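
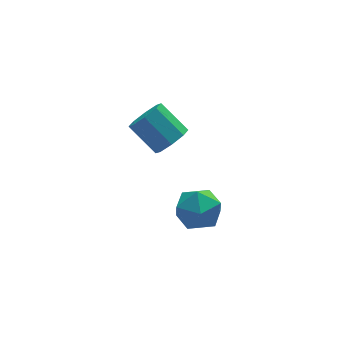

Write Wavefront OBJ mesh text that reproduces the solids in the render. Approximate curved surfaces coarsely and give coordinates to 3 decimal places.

v 2.705 -0.701 -1.666
v 3.331 -0.822 -2.668
v 2.809 -2.598 -1.372
v 3.435 -2.719 -2.374
v 3.917 -2.175 -1.434
v 3.853 -1.002 -1.616
v 2.287 -2.418 -2.424
v 2.223 -1.245 -2.606
v 3.073 -1.883 -3.137
v 4.081 -1.733 -2.525
v 2.059 -1.687 -1.515
v 3.067 -1.537 -0.903
v 2.23 -0.725 2.22
v 2.955 -0.193 2.178
v 2.175 0.957 3.258
v 1.45 0.425 3.3
v 2.492 -0.047 1.688
v 1.712 1.102 2.769
v 1.876 -0.299 1.511
v 1.096 0.851 2.591
v 1.467 -0.799 1.748
v 0.687 0.35 2.829
v 1.505 -1.257 2.262
v 0.725 -0.107 3.342
v 1.968 -1.402 2.751
v 1.188 -0.253 3.832
v 2.584 -1.151 2.929
v 1.804 -0.001 4.009
v 2.993 -0.65 2.691
v 2.213 0.499 3.772
f 1 12 6
f 1 6 2
f 1 2 8
f 1 8 11
f 1 11 12
f 2 6 10
f 6 12 5
f 12 11 3
f 11 8 7
f 8 2 9
f 4 10 5
f 4 5 3
f 4 3 7
f 4 7 9
f 4 9 10
f 5 10 6
f 3 5 12
f 7 3 11
f 9 7 8
f 10 9 2
f 14 13 17
f 14 17 15
f 15 17 18
f 15 18 16
f 17 13 19
f 17 19 18
f 18 19 20
f 18 20 16
f 19 13 21
f 19 21 20
f 20 21 22
f 20 22 16
f 21 13 23
f 21 23 22
f 22 23 24
f 22 24 16
f 23 13 25
f 23 25 24
f 24 25 26
f 24 26 16
f 25 13 27
f 25 27 26
f 26 27 28
f 26 28 16
f 27 13 29
f 27 29 28
f 28 29 30
f 28 30 16
f 29 13 14
f 29 14 30
f 30 14 15
f 30 15 16



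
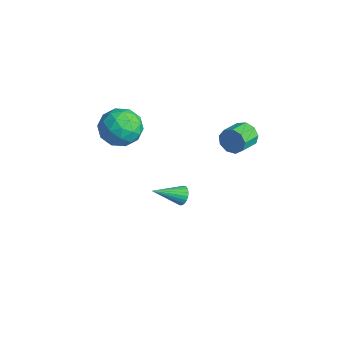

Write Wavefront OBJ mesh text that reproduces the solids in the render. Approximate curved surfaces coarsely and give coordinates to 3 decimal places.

v 0.714 0.346 -2.066
v 1.135 0.413 -1.786
v 0.466 -1.006 -1.374
v 0.986 0.503 -1.664
v 0.79 0.565 -1.612
v 0.581 0.59 -1.638
v 0.395 0.573 -1.739
v 0.264 0.516 -1.896
v 0.211 0.43 -2.082
v 0.245 0.33 -2.266
v 0.36 0.233 -2.415
v 0.536 0.155 -2.504
v 0.743 0.11 -2.517
v 0.944 0.106 -2.453
v 1.106 0.144 -2.321
v 1.201 0.217 -2.146
v 1.211 0.312 -1.956
v -0.296 -1.179 2.805
v 0.637 -1.601 2.921
v -0.997 -2.679 2.999
v -0.064 -3.101 3.115
v -0.442 -2.476 3.842
v -0.008 -1.549 3.723
v -0.352 -2.731 2.197
v 0.082 -1.804 2.078
v 0.603 -2.559 2.546
v 0.547 -2.402 3.562
v -0.907 -1.878 2.358
v -0.963 -1.721 3.374
v 0.232 -1.258 2.846
v -0.592 -3.022 3.074
v -0.814 -2.655 3.501
v -0.266 -2.902 3.57
v -0.147 -1.228 3.317
v 0.401 -1.476 3.386
v -0.233 -1.991 3.927
v -0.761 -2.804 2.534
v -0.213 -3.052 2.603
v -0.094 -1.378 2.35
v 0.454 -1.625 2.419
v -0.127 -2.289 1.993
v 0.76 -2.069 2.694
v 0.348 -2.951 2.807
v 0.179 -2.734 2.268
v 0.434 -2.189 2.198
v 0.728 -1.977 3.291
v 0.316 -2.859 3.405
v 0.094 -2.492 3.833
v 0.348 -1.947 3.763
v 0.708 -2.541 3.071
v -0.676 -1.421 2.515
v -1.088 -2.303 2.629
v -0.708 -2.333 2.157
v -0.454 -1.788 2.087
v -0.708 -1.329 3.113
v -1.12 -2.211 3.226
v -0.794 -2.091 3.722
v -0.539 -1.546 3.652
v -1.068 -1.739 2.849
v 3.313 1.952 3.692
v 3.64 1.963 3.142
v 4.135 1.079 3.418
v 3.807 1.068 3.968
v 3.859 2.182 3.451
v 4.354 1.299 3.727
v 3.822 2.294 3.873
v 4.317 1.41 4.149
v 3.547 2.245 4.21
v 4.042 1.362 4.486
v 3.163 2.06 4.305
v 3.657 1.176 4.581
v 2.848 1.823 4.113
v 3.343 0.94 4.389
v 2.751 1.647 3.724
v 3.245 0.763 4
v 2.916 1.614 3.32
v 3.411 0.73 3.596
v 3.267 1.738 3.09
v 3.762 0.855 3.367
f 2 1 4
f 2 4 3
f 4 1 5
f 4 5 3
f 5 1 6
f 5 6 3
f 6 1 7
f 6 7 3
f 7 1 8
f 7 8 3
f 8 1 9
f 8 9 3
f 9 1 10
f 9 10 3
f 10 1 11
f 10 11 3
f 11 1 12
f 11 12 3
f 12 1 13
f 12 13 3
f 13 1 14
f 13 14 3
f 14 1 15
f 14 15 3
f 15 1 16
f 15 16 3
f 16 1 17
f 16 17 3
f 17 1 2
f 17 2 3
f 18 55 34
f 55 29 58
f 34 58 23
f 55 58 34
f 18 34 30
f 34 23 35
f 30 35 19
f 34 35 30
f 18 30 39
f 30 19 40
f 39 40 25
f 30 40 39
f 18 39 51
f 39 25 54
f 51 54 28
f 39 54 51
f 18 51 55
f 51 28 59
f 55 59 29
f 51 59 55
f 19 35 46
f 35 23 49
f 46 49 27
f 35 49 46
f 23 58 36
f 58 29 57
f 36 57 22
f 58 57 36
f 29 59 56
f 59 28 52
f 56 52 20
f 59 52 56
f 28 54 53
f 54 25 41
f 53 41 24
f 54 41 53
f 25 40 45
f 40 19 42
f 45 42 26
f 40 42 45
f 21 47 33
f 47 27 48
f 33 48 22
f 47 48 33
f 21 33 31
f 33 22 32
f 31 32 20
f 33 32 31
f 21 31 38
f 31 20 37
f 38 37 24
f 31 37 38
f 21 38 43
f 38 24 44
f 43 44 26
f 38 44 43
f 21 43 47
f 43 26 50
f 47 50 27
f 43 50 47
f 22 48 36
f 48 27 49
f 36 49 23
f 48 49 36
f 20 32 56
f 32 22 57
f 56 57 29
f 32 57 56
f 24 37 53
f 37 20 52
f 53 52 28
f 37 52 53
f 26 44 45
f 44 24 41
f 45 41 25
f 44 41 45
f 27 50 46
f 50 26 42
f 46 42 19
f 50 42 46
f 61 60 64
f 61 64 62
f 62 64 65
f 62 65 63
f 64 60 66
f 64 66 65
f 65 66 67
f 65 67 63
f 66 60 68
f 66 68 67
f 67 68 69
f 67 69 63
f 68 60 70
f 68 70 69
f 69 70 71
f 69 71 63
f 70 60 72
f 70 72 71
f 71 72 73
f 71 73 63
f 72 60 74
f 72 74 73
f 73 74 75
f 73 75 63
f 74 60 76
f 74 76 75
f 75 76 77
f 75 77 63
f 76 60 78
f 76 78 77
f 77 78 79
f 77 79 63
f 78 60 61
f 78 61 79
f 79 61 62
f 79 62 63



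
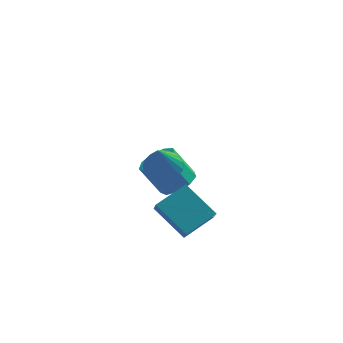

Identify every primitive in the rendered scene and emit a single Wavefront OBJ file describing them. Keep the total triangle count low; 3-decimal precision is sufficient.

v 3.464 3.001 -3.384
v 3.997 2.355 -2.978
v 3.069 2.473 -1.571
v 2.536 3.119 -1.976
v 4.236 2.935 -2.869
v 3.308 3.053 -1.462
v 4.114 3.545 -3.001
v 3.186 3.663 -1.593
v 3.688 3.901 -3.311
v 2.76 4.019 -1.904
v 3.157 3.836 -3.656
v 2.229 3.953 -2.249
v 2.77 3.38 -3.873
v 1.842 3.498 -2.466
v 2.708 2.747 -3.861
v 1.779 2.865 -2.454
v 2.999 2.233 -3.626
v 2.071 2.351 -2.219
v 3.508 2.078 -3.277
v 2.58 2.196 -1.87
v 4.128 -1.754 -3.083
v 2.807 -0.867 -1.972
v 3.963 -0.849 -4.001
v 2.643 0.038 -2.891
v 5.297 -0.858 -2.409
v 3.977 0.029 -1.299
v 5.133 0.047 -3.328
v 3.812 0.934 -2.217
v 3.181 -1.663 0.998
v 3.578 -1.087 1.425
v 3.059 -2.917 2.802
v 3.252 -0.995 1.467
v 2.914 -1.018 1.428
v 2.622 -1.153 1.315
v 2.427 -1.377 1.146
v 2.362 -1.649 0.952
v 2.439 -1.925 0.766
v 2.644 -2.155 0.62
v 2.942 -2.3 0.54
v 3.281 -2.335 0.538
v 3.603 -2.254 0.616
v 3.852 -2.071 0.76
v 3.985 -1.817 0.945
v 3.979 -1.537 1.14
v 3.835 -1.279 1.309
f 2 1 5
f 2 5 3
f 3 5 6
f 3 6 4
f 5 1 7
f 5 7 6
f 6 7 8
f 6 8 4
f 7 1 9
f 7 9 8
f 8 9 10
f 8 10 4
f 9 1 11
f 9 11 10
f 10 11 12
f 10 12 4
f 11 1 13
f 11 13 12
f 12 13 14
f 12 14 4
f 13 1 15
f 13 15 14
f 14 15 16
f 14 16 4
f 15 1 17
f 15 17 16
f 16 17 18
f 16 18 4
f 17 1 19
f 17 19 18
f 18 19 20
f 18 20 4
f 19 1 2
f 19 2 20
f 20 2 3
f 20 3 4
f 22 24 21
f 25 22 21
f 21 24 23
f 23 25 21
f 22 28 24
f 26 22 25
f 26 28 22
f 24 28 23
f 27 25 23
f 23 28 27
f 27 26 25
f 28 26 27
f 30 29 32
f 30 32 31
f 32 29 33
f 32 33 31
f 33 29 34
f 33 34 31
f 34 29 35
f 34 35 31
f 35 29 36
f 35 36 31
f 36 29 37
f 36 37 31
f 37 29 38
f 37 38 31
f 38 29 39
f 38 39 31
f 39 29 40
f 39 40 31
f 40 29 41
f 40 41 31
f 41 29 42
f 41 42 31
f 42 29 43
f 42 43 31
f 43 29 44
f 43 44 31
f 44 29 45
f 44 45 31
f 45 29 30
f 45 30 31



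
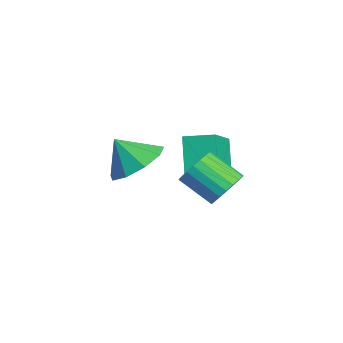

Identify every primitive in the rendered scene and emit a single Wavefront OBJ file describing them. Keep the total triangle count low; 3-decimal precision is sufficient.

v -0.128 -3.052 -2.148
v 0.415 -2.513 -1.568
v -0.492 -3.628 -1.272
v -0.179 -2.241 -1.636
v -0.749 -2.349 -1.944
v -1.028 -2.786 -2.348
v -0.886 -3.347 -2.658
v -0.389 -3.77 -2.729
v 0.23 -3.858 -2.529
v 0.682 -3.568 -2.15
v 0.755 -3.037 -1.771
v 0.723 -0.593 -3.177
v 1.269 -0.987 -3.031
v 0.524 -1.762 -2.336
v -0.023 -1.367 -2.483
v 1.273 -0.798 -2.815
v 0.528 -1.572 -2.121
v 1.182 -0.573 -2.663
v 0.436 -1.348 -1.968
v 1.011 -0.351 -2.599
v 0.266 -1.126 -1.904
v 0.79 -0.171 -2.635
v 0.045 -0.946 -1.94
v 0.558 -0.064 -2.765
v -0.187 -0.839 -2.07
v 0.354 -0.049 -2.966
v -0.391 -0.824 -2.272
v 0.214 -0.127 -3.204
v -0.531 -0.902 -2.509
v 0.162 -0.286 -3.437
v -0.584 -1.061 -2.743
v 0.207 -0.498 -3.625
v -0.539 -1.273 -2.931
v 0.341 -0.726 -3.736
v -0.405 -1.501 -3.042
v 0.541 -0.931 -3.75
v -0.204 -1.706 -3.056
v 0.772 -1.078 -3.665
v 0.027 -1.853 -2.971
v 0.995 -1.14 -3.496
v 0.25 -1.915 -2.801
v 1.171 -1.108 -3.272
v 0.426 -1.883 -2.577
v -3.685 -0.266 -3.814
v -2.316 -1.115 -2.662
v -3.272 0.648 -3.63
v -1.903 -0.2 -2.478
v -2.637 -0.46 -5.202
v -1.268 -1.308 -4.05
v -2.224 0.455 -5.018
v -0.855 -0.394 -3.866
f 2 1 4
f 2 4 3
f 4 1 5
f 4 5 3
f 5 1 6
f 5 6 3
f 6 1 7
f 6 7 3
f 7 1 8
f 7 8 3
f 8 1 9
f 8 9 3
f 9 1 10
f 9 10 3
f 10 1 11
f 10 11 3
f 11 1 2
f 11 2 3
f 13 12 16
f 13 16 14
f 14 16 17
f 14 17 15
f 16 12 18
f 16 18 17
f 17 18 19
f 17 19 15
f 18 12 20
f 18 20 19
f 19 20 21
f 19 21 15
f 20 12 22
f 20 22 21
f 21 22 23
f 21 23 15
f 22 12 24
f 22 24 23
f 23 24 25
f 23 25 15
f 24 12 26
f 24 26 25
f 25 26 27
f 25 27 15
f 26 12 28
f 26 28 27
f 27 28 29
f 27 29 15
f 28 12 30
f 28 30 29
f 29 30 31
f 29 31 15
f 30 12 32
f 30 32 31
f 31 32 33
f 31 33 15
f 32 12 34
f 32 34 33
f 33 34 35
f 33 35 15
f 34 12 36
f 34 36 35
f 35 36 37
f 35 37 15
f 36 12 38
f 36 38 37
f 37 38 39
f 37 39 15
f 38 12 40
f 38 40 39
f 39 40 41
f 39 41 15
f 40 12 42
f 40 42 41
f 41 42 43
f 41 43 15
f 42 12 13
f 42 13 43
f 43 13 14
f 43 14 15
f 45 47 44
f 48 45 44
f 44 47 46
f 46 48 44
f 45 51 47
f 49 45 48
f 49 51 45
f 47 51 46
f 50 48 46
f 46 51 50
f 50 49 48
f 51 49 50



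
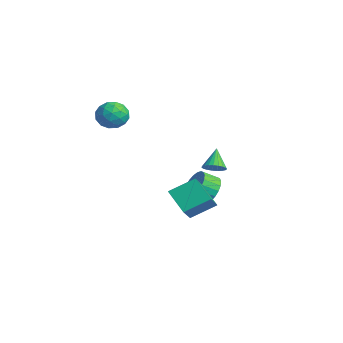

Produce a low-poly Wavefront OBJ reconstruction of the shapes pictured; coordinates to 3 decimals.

v -1.99 -2.561 4.351
v -1.26 -1.949 4.572
v -1.04 -3.331 3.348
v -0.31 -2.719 3.569
v -0.629 -3.36 4.235
v -1.217 -2.884 4.855
v -1.083 -2.396 3.065
v -1.671 -1.92 3.685
v -0.7 -1.847 3.777
v -0.419 -2.443 4.5
v -1.881 -2.837 3.42
v -1.6 -3.433 4.143
v -1.709 -2.187 4.55
v -0.591 -3.093 3.37
v -0.779 -3.469 3.762
v -0.35 -3.11 3.892
v -1.683 -2.737 4.716
v -1.254 -2.377 4.846
v -0.883 -3.206 4.648
v -1.046 -2.903 3.074
v -0.617 -2.543 3.204
v -1.95 -2.17 4.028
v -1.521 -1.811 4.158
v -1.417 -2.074 3.272
v -0.95 -1.768 4.212
v -0.392 -2.22 3.623
v -0.846 -2.031 3.327
v -1.191 -1.751 3.691
v -0.785 -2.118 4.637
v -0.227 -2.57 4.048
v -0.414 -2.947 4.439
v -0.76 -2.667 4.804
v -0.456 -2.058 4.17
v -2.073 -2.71 3.872
v -1.515 -3.162 3.283
v -1.54 -2.613 3.116
v -1.886 -2.333 3.481
v -1.908 -3.06 4.297
v -1.35 -3.512 3.708
v -1.109 -3.529 4.229
v -1.454 -3.249 4.593
v -1.844 -3.222 3.75
v 1.234 -0.038 -1.68
v 1.516 1.405 -0.867
v 2.454 0.317 -2.733
v 2.736 1.76 -1.92
v 2.584 -1 -0.44
v 2.866 0.443 0.373
v 3.804 -0.645 -1.493
v 4.086 0.798 -0.68
v 4.062 0.966 1.551
v 4.604 1.23 1.821
v 3.318 1.434 2.589
v 4.513 1.435 1.663
v 4.344 1.559 1.486
v 4.127 1.581 1.32
v 3.898 1.496 1.194
v 3.698 1.32 1.13
v 3.56 1.082 1.139
v 3.51 0.825 1.219
v 3.555 0.592 1.356
v 3.688 0.423 1.527
v 3.885 0.349 1.703
v 4.113 0.381 1.852
v 4.333 0.514 1.949
v 4.505 0.726 1.977
v 4.601 0.979 1.932
v -1.762 3.371 -3.16
v -0.7 3.193 -3.077
v -0.896 2.291 -2.517
v -1.958 2.469 -2.6
v -0.773 3.423 -2.732
v -0.968 2.521 -2.171
v -0.995 3.646 -2.452
v -1.19 2.744 -1.891
v -1.335 3.826 -2.279
v -1.53 2.924 -1.719
v -1.739 3.938 -2.241
v -1.935 3.035 -1.68
v -2.148 3.963 -2.343
v -2.343 3.06 -1.782
v -2.497 3.897 -2.569
v -2.692 2.995 -2.008
v -2.735 3.752 -2.885
v -2.93 2.85 -2.325
v -2.824 3.549 -3.243
v -3.02 2.647 -2.683
v -2.752 3.319 -3.589
v -2.947 2.417 -3.028
v -2.53 3.096 -3.869
v -2.725 2.194 -3.308
v -2.19 2.916 -4.041
v -2.385 2.014 -3.481
v -1.785 2.805 -4.08
v -1.981 1.902 -3.519
v -1.377 2.78 -3.978
v -1.572 1.877 -3.417
v -1.028 2.845 -3.752
v -1.223 1.943 -3.191
v -0.79 2.99 -3.435
v -0.985 2.088 -2.875
f 1 38 17
f 38 12 41
f 17 41 6
f 38 41 17
f 1 17 13
f 17 6 18
f 13 18 2
f 17 18 13
f 1 13 22
f 13 2 23
f 22 23 8
f 13 23 22
f 1 22 34
f 22 8 37
f 34 37 11
f 22 37 34
f 1 34 38
f 34 11 42
f 38 42 12
f 34 42 38
f 2 18 29
f 18 6 32
f 29 32 10
f 18 32 29
f 6 41 19
f 41 12 40
f 19 40 5
f 41 40 19
f 12 42 39
f 42 11 35
f 39 35 3
f 42 35 39
f 11 37 36
f 37 8 24
f 36 24 7
f 37 24 36
f 8 23 28
f 23 2 25
f 28 25 9
f 23 25 28
f 4 30 16
f 30 10 31
f 16 31 5
f 30 31 16
f 4 16 14
f 16 5 15
f 14 15 3
f 16 15 14
f 4 14 21
f 14 3 20
f 21 20 7
f 14 20 21
f 4 21 26
f 21 7 27
f 26 27 9
f 21 27 26
f 4 26 30
f 26 9 33
f 30 33 10
f 26 33 30
f 5 31 19
f 31 10 32
f 19 32 6
f 31 32 19
f 3 15 39
f 15 5 40
f 39 40 12
f 15 40 39
f 7 20 36
f 20 3 35
f 36 35 11
f 20 35 36
f 9 27 28
f 27 7 24
f 28 24 8
f 27 24 28
f 10 33 29
f 33 9 25
f 29 25 2
f 33 25 29
f 44 46 43
f 47 44 43
f 43 46 45
f 45 47 43
f 44 50 46
f 48 44 47
f 48 50 44
f 46 50 45
f 49 47 45
f 45 50 49
f 49 48 47
f 50 48 49
f 52 51 54
f 52 54 53
f 54 51 55
f 54 55 53
f 55 51 56
f 55 56 53
f 56 51 57
f 56 57 53
f 57 51 58
f 57 58 53
f 58 51 59
f 58 59 53
f 59 51 60
f 59 60 53
f 60 51 61
f 60 61 53
f 61 51 62
f 61 62 53
f 62 51 63
f 62 63 53
f 63 51 64
f 63 64 53
f 64 51 65
f 64 65 53
f 65 51 66
f 65 66 53
f 66 51 67
f 66 67 53
f 67 51 52
f 67 52 53
f 69 68 72
f 69 72 70
f 70 72 73
f 70 73 71
f 72 68 74
f 72 74 73
f 73 74 75
f 73 75 71
f 74 68 76
f 74 76 75
f 75 76 77
f 75 77 71
f 76 68 78
f 76 78 77
f 77 78 79
f 77 79 71
f 78 68 80
f 78 80 79
f 79 80 81
f 79 81 71
f 80 68 82
f 80 82 81
f 81 82 83
f 81 83 71
f 82 68 84
f 82 84 83
f 83 84 85
f 83 85 71
f 84 68 86
f 84 86 85
f 85 86 87
f 85 87 71
f 86 68 88
f 86 88 87
f 87 88 89
f 87 89 71
f 88 68 90
f 88 90 89
f 89 90 91
f 89 91 71
f 90 68 92
f 90 92 91
f 91 92 93
f 91 93 71
f 92 68 94
f 92 94 93
f 93 94 95
f 93 95 71
f 94 68 96
f 94 96 95
f 95 96 97
f 95 97 71
f 96 68 98
f 96 98 97
f 97 98 99
f 97 99 71
f 98 68 100
f 98 100 99
f 99 100 101
f 99 101 71
f 100 68 69
f 100 69 101
f 101 69 70
f 101 70 71



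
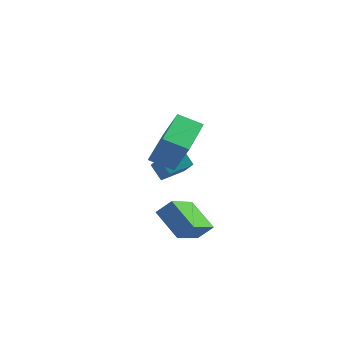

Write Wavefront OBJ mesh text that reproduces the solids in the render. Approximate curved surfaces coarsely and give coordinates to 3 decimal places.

v -1.884 1.799 -3.563
v -2.517 1.977 -2.771
v -1.151 2.755 -3.192
v -1.785 2.933 -2.399
v -0.755 0.467 -2.361
v -1.389 0.645 -1.568
v -0.023 1.423 -1.989
v -0.656 1.601 -1.197
v 0.482 -1.49 -1.058
v -0.639 -1.847 -0.506
v 0.21 0.484 -0.333
v -0.911 0.126 0.219
v 1.451 -1.966 0.601
v 0.33 -2.324 1.153
v 1.179 0.007 1.326
v 0.058 -0.35 1.878
v 2.311 -2.834 -4.269
v 2.178 -4.52 -3.519
v 0.983 -2.279 -3.257
v 0.85 -3.965 -2.507
v 2.95 -2.575 -3.573
v 2.817 -4.261 -2.823
v 1.622 -2.02 -2.561
v 1.489 -3.706 -1.811
f 2 4 1
f 5 2 1
f 1 4 3
f 3 5 1
f 2 8 4
f 6 2 5
f 6 8 2
f 4 8 3
f 7 5 3
f 3 8 7
f 7 6 5
f 8 6 7
f 10 12 9
f 13 10 9
f 9 12 11
f 11 13 9
f 10 16 12
f 14 10 13
f 14 16 10
f 12 16 11
f 15 13 11
f 11 16 15
f 15 14 13
f 16 14 15
f 18 20 17
f 21 18 17
f 17 20 19
f 19 21 17
f 18 24 20
f 22 18 21
f 22 24 18
f 20 24 19
f 23 21 19
f 19 24 23
f 23 22 21
f 24 22 23



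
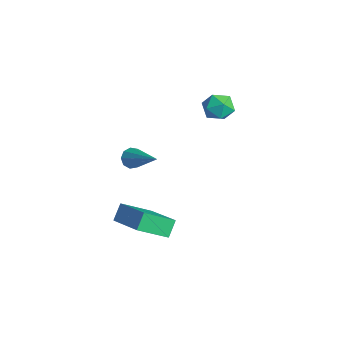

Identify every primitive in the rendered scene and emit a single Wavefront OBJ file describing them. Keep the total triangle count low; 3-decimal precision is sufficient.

v -2.593 -3.553 -2.002
v -2.316 -3.764 -2.361
v -1.027 -3.167 -1.018
v -2.358 -3.431 -2.426
v -2.509 -3.155 -2.292
v -2.701 -3.066 -2.023
v -2.842 -3.204 -1.744
v -2.866 -3.506 -1.586
v -2.763 -3.831 -1.622
v -2.581 -4.025 -1.836
v -2.404 -3.999 -2.128
v -2.172 -0.151 1.001
v -1.759 0.255 0.581
v -1.341 -0.955 1.039
v -0.928 -0.549 0.619
v -1.068 -0.344 1.29
v -1.581 0.153 1.266
v -1.519 -0.853 0.354
v -2.032 -0.356 0.33
v -1.355 -0.179 0.181
v -1.077 0.136 0.76
v -2.023 -0.836 0.86
v -1.745 -0.521 1.439
v -1.184 -4.946 -4.248
v -1.512 -4.51 -3.623
v -1.031 -3.703 -5.036
v -1.359 -3.266 -4.41
v 0.559 -4.694 -3.51
v 0.231 -4.257 -2.884
v 0.712 -3.45 -4.297
v 0.384 -3.014 -3.672
f 2 1 4
f 2 4 3
f 4 1 5
f 4 5 3
f 5 1 6
f 5 6 3
f 6 1 7
f 6 7 3
f 7 1 8
f 7 8 3
f 8 1 9
f 8 9 3
f 9 1 10
f 9 10 3
f 10 1 11
f 10 11 3
f 11 1 2
f 11 2 3
f 12 23 17
f 12 17 13
f 12 13 19
f 12 19 22
f 12 22 23
f 13 17 21
f 17 23 16
f 23 22 14
f 22 19 18
f 19 13 20
f 15 21 16
f 15 16 14
f 15 14 18
f 15 18 20
f 15 20 21
f 16 21 17
f 14 16 23
f 18 14 22
f 20 18 19
f 21 20 13
f 25 27 24
f 28 25 24
f 24 27 26
f 26 28 24
f 25 31 27
f 29 25 28
f 29 31 25
f 27 31 26
f 30 28 26
f 26 31 30
f 30 29 28
f 31 29 30



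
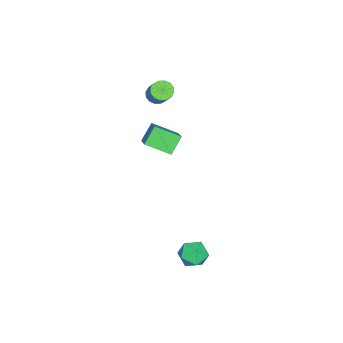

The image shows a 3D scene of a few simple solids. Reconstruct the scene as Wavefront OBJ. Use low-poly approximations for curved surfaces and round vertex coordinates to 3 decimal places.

v -3.649 -2.317 2.121
v -3.154 -2.235 1.693
v -2.095 -1.44 3.07
v -2.591 -1.523 3.499
v -3.339 -1.949 1.67
v -2.281 -1.154 3.048
v -3.607 -1.761 1.768
v -2.549 -0.967 3.146
v -3.887 -1.723 1.961
v -2.829 -0.928 3.338
v -4.103 -1.844 2.197
v -3.044 -1.049 3.574
v -4.197 -2.091 2.412
v -3.139 -1.297 3.789
v -4.145 -2.4 2.55
v -3.086 -1.605 3.927
v -3.959 -2.686 2.572
v -2.901 -1.891 3.95
v -3.691 -2.873 2.474
v -2.633 -2.079 3.852
v -3.411 -2.912 2.282
v -2.353 -2.117 3.659
v -3.196 -2.791 2.046
v -2.137 -1.996 3.423
v -3.101 -2.543 1.831
v -2.043 -1.749 3.208
v -1.431 -2.272 -0.186
v -2.27 -2.038 0.766
v -1.841 -0.862 -0.894
v -2.68 -0.628 0.058
v -0.42 -1.612 0.542
v -1.259 -1.378 1.494
v -0.83 -0.202 -0.166
v -1.669 0.032 0.786
v 3.221 3.537 -3.548
v 3.984 3.716 -4.02
v 3.996 2.684 -2.62
v 4.759 2.863 -3.092
v 4.359 3.523 -2.601
v 3.88 4.051 -3.175
v 4.1 2.349 -3.465
v 3.621 2.877 -4.039
v 4.527 2.982 -3.969
v 4.687 3.707 -3.435
v 3.293 2.693 -3.205
v 3.453 3.418 -2.671
f 2 1 5
f 2 5 3
f 3 5 6
f 3 6 4
f 5 1 7
f 5 7 6
f 6 7 8
f 6 8 4
f 7 1 9
f 7 9 8
f 8 9 10
f 8 10 4
f 9 1 11
f 9 11 10
f 10 11 12
f 10 12 4
f 11 1 13
f 11 13 12
f 12 13 14
f 12 14 4
f 13 1 15
f 13 15 14
f 14 15 16
f 14 16 4
f 15 1 17
f 15 17 16
f 16 17 18
f 16 18 4
f 17 1 19
f 17 19 18
f 18 19 20
f 18 20 4
f 19 1 21
f 19 21 20
f 20 21 22
f 20 22 4
f 21 1 23
f 21 23 22
f 22 23 24
f 22 24 4
f 23 1 25
f 23 25 24
f 24 25 26
f 24 26 4
f 25 1 2
f 25 2 26
f 26 2 3
f 26 3 4
f 28 30 27
f 31 28 27
f 27 30 29
f 29 31 27
f 28 34 30
f 32 28 31
f 32 34 28
f 30 34 29
f 33 31 29
f 29 34 33
f 33 32 31
f 34 32 33
f 35 46 40
f 35 40 36
f 35 36 42
f 35 42 45
f 35 45 46
f 36 40 44
f 40 46 39
f 46 45 37
f 45 42 41
f 42 36 43
f 38 44 39
f 38 39 37
f 38 37 41
f 38 41 43
f 38 43 44
f 39 44 40
f 37 39 46
f 41 37 45
f 43 41 42
f 44 43 36



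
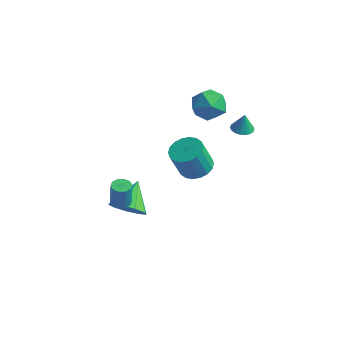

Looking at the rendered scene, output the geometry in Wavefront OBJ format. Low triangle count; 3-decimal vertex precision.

v 3 1.484 1.894
v 3.478 1.09 1.891
v 3.08 1.576 2.946
v 3.6 1.335 1.86
v 3.604 1.61 1.836
v 3.488 1.86 1.824
v 3.275 2.036 1.825
v 3.008 2.102 1.839
v 2.739 2.046 1.865
v 2.521 1.879 1.896
v 2.399 1.634 1.927
v 2.395 1.359 1.951
v 2.511 1.109 1.963
v 2.724 0.933 1.962
v 2.991 0.867 1.948
v 3.26 0.923 1.922
v -0.642 -3.958 -2.044
v -0.096 -3.9 -2.07
v -0.031 -3.904 -0.681
v -0.578 -3.962 -0.656
v -0.234 -3.589 -2.062
v -0.17 -3.594 -0.674
v -0.529 -3.42 -2.048
v -0.464 -3.424 -0.659
v -0.866 -3.456 -2.032
v -0.802 -3.46 -0.644
v -1.118 -3.683 -2.021
v -1.054 -3.688 -0.633
v -1.189 -4.016 -2.019
v -1.124 -4.02 -0.63
v -1.05 -4.326 -2.026
v -0.986 -4.331 -0.638
v -0.756 -4.496 -2.041
v -0.691 -4.5 -0.652
v -0.418 -4.46 -2.056
v -0.354 -4.464 -0.668
v -0.166 -4.232 -2.067
v -0.102 -4.237 -0.679
v -1.334 -2.543 -4.194
v -0.582 -2.844 -3.51
v -1.726 -1.097 -3.126
v -0.3 -2.399 -4.009
v -0.502 -2.022 -4.594
v -1.094 -1.889 -4.992
v -1.797 -2.062 -5.016
v -2.284 -2.46 -4.656
v -2.326 -2.897 -4.079
v -1.904 -3.169 -3.556
v -1.215 -3.148 -3.331
v 0.349 1.236 -2.518
v 1.265 0.956 -2.447
v 0.966 0.404 -0.771
v 0.051 0.684 -0.842
v 1.279 1.361 -2.311
v 0.98 0.809 -0.635
v 1.108 1.741 -2.217
v 0.809 1.189 -0.54
v 0.788 2.021 -2.181
v 0.489 1.469 -0.505
v 0.38 2.146 -2.213
v 0.081 1.594 -0.537
v -0.033 2.09 -2.305
v -0.332 1.538 -0.629
v -0.371 1.866 -2.439
v -0.67 1.313 -0.763
v -0.566 1.516 -2.589
v -0.865 0.964 -0.913
v -0.58 1.111 -2.725
v -0.879 0.559 -1.049
v -0.409 0.731 -2.82
v -0.708 0.179 -1.143
v -0.089 0.451 -2.855
v -0.388 -0.101 -1.179
v 0.319 0.326 -2.823
v 0.02 -0.226 -1.147
v 0.732 0.382 -2.731
v 0.433 -0.17 -1.055
v 1.07 0.607 -2.597
v 0.771 0.054 -0.921
v -0.179 1.537 2.722
v 0.38 2.398 3.068
v 1.3 0.822 2.112
v 1.859 1.683 2.458
v 1.425 0.996 3.174
v 0.511 1.438 3.551
v 1.169 1.782 1.629
v 0.255 2.224 2.006
v 1.213 2.55 2.392
v 1.371 2.063 3.347
v 0.309 1.157 1.833
v 0.467 0.67 2.788
f 2 1 4
f 2 4 3
f 4 1 5
f 4 5 3
f 5 1 6
f 5 6 3
f 6 1 7
f 6 7 3
f 7 1 8
f 7 8 3
f 8 1 9
f 8 9 3
f 9 1 10
f 9 10 3
f 10 1 11
f 10 11 3
f 11 1 12
f 11 12 3
f 12 1 13
f 12 13 3
f 13 1 14
f 13 14 3
f 14 1 15
f 14 15 3
f 15 1 16
f 15 16 3
f 16 1 2
f 16 2 3
f 18 17 21
f 18 21 19
f 19 21 22
f 19 22 20
f 21 17 23
f 21 23 22
f 22 23 24
f 22 24 20
f 23 17 25
f 23 25 24
f 24 25 26
f 24 26 20
f 25 17 27
f 25 27 26
f 26 27 28
f 26 28 20
f 27 17 29
f 27 29 28
f 28 29 30
f 28 30 20
f 29 17 31
f 29 31 30
f 30 31 32
f 30 32 20
f 31 17 33
f 31 33 32
f 32 33 34
f 32 34 20
f 33 17 35
f 33 35 34
f 34 35 36
f 34 36 20
f 35 17 37
f 35 37 36
f 36 37 38
f 36 38 20
f 37 17 18
f 37 18 38
f 38 18 19
f 38 19 20
f 40 39 42
f 40 42 41
f 42 39 43
f 42 43 41
f 43 39 44
f 43 44 41
f 44 39 45
f 44 45 41
f 45 39 46
f 45 46 41
f 46 39 47
f 46 47 41
f 47 39 48
f 47 48 41
f 48 39 49
f 48 49 41
f 49 39 40
f 49 40 41
f 51 50 54
f 51 54 52
f 52 54 55
f 52 55 53
f 54 50 56
f 54 56 55
f 55 56 57
f 55 57 53
f 56 50 58
f 56 58 57
f 57 58 59
f 57 59 53
f 58 50 60
f 58 60 59
f 59 60 61
f 59 61 53
f 60 50 62
f 60 62 61
f 61 62 63
f 61 63 53
f 62 50 64
f 62 64 63
f 63 64 65
f 63 65 53
f 64 50 66
f 64 66 65
f 65 66 67
f 65 67 53
f 66 50 68
f 66 68 67
f 67 68 69
f 67 69 53
f 68 50 70
f 68 70 69
f 69 70 71
f 69 71 53
f 70 50 72
f 70 72 71
f 71 72 73
f 71 73 53
f 72 50 74
f 72 74 73
f 73 74 75
f 73 75 53
f 74 50 76
f 74 76 75
f 75 76 77
f 75 77 53
f 76 50 78
f 76 78 77
f 77 78 79
f 77 79 53
f 78 50 51
f 78 51 79
f 79 51 52
f 79 52 53
f 80 91 85
f 80 85 81
f 80 81 87
f 80 87 90
f 80 90 91
f 81 85 89
f 85 91 84
f 91 90 82
f 90 87 86
f 87 81 88
f 83 89 84
f 83 84 82
f 83 82 86
f 83 86 88
f 83 88 89
f 84 89 85
f 82 84 91
f 86 82 90
f 88 86 87
f 89 88 81



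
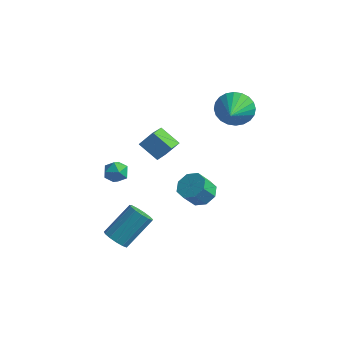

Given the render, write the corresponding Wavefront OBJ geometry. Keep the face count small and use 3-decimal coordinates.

v -3.182 2.522 -0.581
v -2.698 3.037 0.14
v -3.631 3.992 -1.33
v -3.146 4.507 -0.609
v -2.094 2.493 -1.291
v -1.609 3.008 -0.57
v -2.542 3.963 -2.04
v -2.058 4.478 -1.319
v 1.717 3.321 3.481
v 2.287 3.188 2.683
v 2.343 1.819 4.179
v 2.523 3.392 2.911
v 2.636 3.585 3.226
v 2.609 3.738 3.579
v 2.447 3.828 3.918
v 2.173 3.84 4.19
v 1.83 3.773 4.355
v 1.469 3.638 4.386
v 1.147 3.454 4.28
v 0.911 3.25 4.052
v 0.798 3.056 3.737
v 0.825 2.903 3.383
v 0.987 2.814 3.045
v 1.261 2.802 2.772
v 1.604 2.868 2.608
v 1.965 3.004 2.577
v 3.265 -2.147 1.792
v 3.993 -2.25 1.938
v 3.744 -2.835 2.773
v 3.015 -2.733 2.628
v 3.78 -1.786 2.199
v 3.531 -2.371 3.035
v 3.265 -1.533 2.223
v 3.016 -2.119 3.058
v 2.75 -1.64 1.994
v 2.501 -2.226 2.829
v 2.536 -2.045 1.647
v 2.287 -2.63 2.482
v 2.749 -2.509 1.385
v 2.5 -3.094 2.221
v 3.264 -2.761 1.362
v 3.015 -3.347 2.197
v 3.779 -2.654 1.591
v 3.53 -3.24 2.426
v -0.983 -2.867 -2.97
v -0.377 -3.21 -2.897
v 0.209 -1.896 -1.596
v -0.397 -1.553 -1.67
v -0.322 -2.948 -3.187
v 0.264 -1.634 -1.886
v -0.477 -2.66 -3.408
v 0.109 -1.346 -2.107
v -0.793 -2.438 -3.49
v -0.206 -1.124 -2.189
v -1.169 -2.353 -3.407
v -0.582 -1.038 -2.106
v -1.486 -2.43 -3.186
v -0.899 -1.116 -1.885
v -1.643 -2.646 -2.896
v -1.057 -1.332 -1.595
v -1.591 -2.933 -2.63
v -1.005 -1.618 -1.329
v -1.346 -3.199 -2.472
v -0.76 -1.884 -1.171
v -0.986 -3.359 -2.472
v -0.399 -2.044 -1.171
v -0.625 -3.363 -2.631
v -0.038 -2.049 -1.33
v -1.618 -1.572 1.499
v -1.173 -1.579 0.993
v -1.627 -2.661 1.507
v -1.182 -2.668 1.001
v -0.994 -2.457 1.612
v -0.988 -1.785 1.607
v -1.812 -2.455 0.893
v -1.806 -1.783 0.888
v -1.293 -2.126 0.619
v -0.788 -2.127 1.064
v -2.012 -2.113 1.436
v -1.507 -2.114 1.881
f 2 4 1
f 5 2 1
f 1 4 3
f 3 5 1
f 2 8 4
f 6 2 5
f 6 8 2
f 4 8 3
f 7 5 3
f 3 8 7
f 7 6 5
f 8 6 7
f 10 9 12
f 10 12 11
f 12 9 13
f 12 13 11
f 13 9 14
f 13 14 11
f 14 9 15
f 14 15 11
f 15 9 16
f 15 16 11
f 16 9 17
f 16 17 11
f 17 9 18
f 17 18 11
f 18 9 19
f 18 19 11
f 19 9 20
f 19 20 11
f 20 9 21
f 20 21 11
f 21 9 22
f 21 22 11
f 22 9 23
f 22 23 11
f 23 9 24
f 23 24 11
f 24 9 25
f 24 25 11
f 25 9 26
f 25 26 11
f 26 9 10
f 26 10 11
f 28 27 31
f 28 31 29
f 29 31 32
f 29 32 30
f 31 27 33
f 31 33 32
f 32 33 34
f 32 34 30
f 33 27 35
f 33 35 34
f 34 35 36
f 34 36 30
f 35 27 37
f 35 37 36
f 36 37 38
f 36 38 30
f 37 27 39
f 37 39 38
f 38 39 40
f 38 40 30
f 39 27 41
f 39 41 40
f 40 41 42
f 40 42 30
f 41 27 43
f 41 43 42
f 42 43 44
f 42 44 30
f 43 27 28
f 43 28 44
f 44 28 29
f 44 29 30
f 46 45 49
f 46 49 47
f 47 49 50
f 47 50 48
f 49 45 51
f 49 51 50
f 50 51 52
f 50 52 48
f 51 45 53
f 51 53 52
f 52 53 54
f 52 54 48
f 53 45 55
f 53 55 54
f 54 55 56
f 54 56 48
f 55 45 57
f 55 57 56
f 56 57 58
f 56 58 48
f 57 45 59
f 57 59 58
f 58 59 60
f 58 60 48
f 59 45 61
f 59 61 60
f 60 61 62
f 60 62 48
f 61 45 63
f 61 63 62
f 62 63 64
f 62 64 48
f 63 45 65
f 63 65 64
f 64 65 66
f 64 66 48
f 65 45 67
f 65 67 66
f 66 67 68
f 66 68 48
f 67 45 46
f 67 46 68
f 68 46 47
f 68 47 48
f 69 80 74
f 69 74 70
f 69 70 76
f 69 76 79
f 69 79 80
f 70 74 78
f 74 80 73
f 80 79 71
f 79 76 75
f 76 70 77
f 72 78 73
f 72 73 71
f 72 71 75
f 72 75 77
f 72 77 78
f 73 78 74
f 71 73 80
f 75 71 79
f 77 75 76
f 78 77 70



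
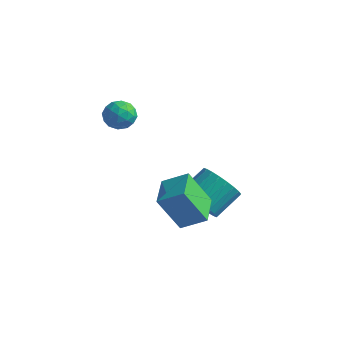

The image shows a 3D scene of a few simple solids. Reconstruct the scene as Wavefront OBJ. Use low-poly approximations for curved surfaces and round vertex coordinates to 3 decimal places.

v 3.244 0.23 -1.081
v 2.53 -0.415 0.592
v 2.421 1.557 -0.921
v 1.707 0.912 0.752
v 4.233 0.768 -0.452
v 3.519 0.123 1.221
v 3.41 2.095 -0.292
v 2.696 1.45 1.381
v -1.716 1.365 3.289
v -1.206 1.703 2.792
v -0.774 1.177 4.128
v -0.264 1.515 3.631
v -0.819 1.95 3.982
v -1.402 2.067 3.464
v -0.578 0.813 3.456
v -1.161 0.93 2.938
v -0.503 1.362 2.895
v -0.652 2.065 3.22
v -1.328 0.815 3.7
v -1.477 1.518 4.025
v -1.544 1.551 2.967
v -0.436 1.329 3.953
v -0.763 1.585 4.16
v -0.463 1.784 3.868
v -1.659 1.765 3.362
v -1.359 1.963 3.069
v -1.132 2.108 3.769
v -0.621 0.917 3.851
v -0.321 1.115 3.558
v -1.517 1.096 3.052
v -1.217 1.295 2.76
v -0.848 0.772 3.151
v -0.83 1.549 2.735
v -0.277 1.438 3.229
v -0.462 1.026 3.126
v -0.804 1.094 2.821
v -0.918 1.962 2.926
v -0.364 1.851 3.42
v -0.691 2.107 3.626
v -1.033 2.176 3.321
v -0.505 1.762 2.987
v -1.616 1.029 3.5
v -1.062 0.918 3.994
v -0.947 0.704 3.599
v -1.289 0.773 3.294
v -1.703 1.442 3.691
v -1.15 1.331 4.185
v -1.176 1.786 4.099
v -1.518 1.854 3.794
v -1.475 1.118 3.933
v 1.728 3.333 -1.982
v 2.421 2.763 -1.399
v 2.725 4.037 -0.515
v 2.032 4.607 -1.098
v 2.67 2.912 -1.699
v 2.974 4.186 -0.816
v 2.776 3.125 -2.043
v 3.08 4.399 -1.159
v 2.722 3.369 -2.377
v 3.026 4.643 -1.493
v 2.516 3.608 -2.651
v 2.821 4.882 -1.767
v 2.191 3.805 -2.823
v 2.496 5.079 -1.939
v 1.795 3.931 -2.867
v 2.1 5.205 -1.983
v 1.389 3.965 -2.776
v 1.694 5.239 -1.893
v 1.035 3.903 -2.565
v 1.339 5.177 -1.681
v 0.786 3.754 -2.264
v 1.09 5.028 -1.381
v 0.68 3.541 -1.921
v 0.984 4.815 -1.037
v 0.734 3.297 -1.587
v 1.038 4.571 -0.703
v 0.939 3.058 -1.313
v 1.244 4.332 -0.429
v 1.264 2.861 -1.141
v 1.569 4.135 -0.257
v 1.66 2.735 -1.097
v 1.965 4.009 -0.213
v 2.066 2.701 -1.187
v 2.371 3.975 -0.304
f 2 4 1
f 5 2 1
f 1 4 3
f 3 5 1
f 2 8 4
f 6 2 5
f 6 8 2
f 4 8 3
f 7 5 3
f 3 8 7
f 7 6 5
f 8 6 7
f 9 46 25
f 46 20 49
f 25 49 14
f 46 49 25
f 9 25 21
f 25 14 26
f 21 26 10
f 25 26 21
f 9 21 30
f 21 10 31
f 30 31 16
f 21 31 30
f 9 30 42
f 30 16 45
f 42 45 19
f 30 45 42
f 9 42 46
f 42 19 50
f 46 50 20
f 42 50 46
f 10 26 37
f 26 14 40
f 37 40 18
f 26 40 37
f 14 49 27
f 49 20 48
f 27 48 13
f 49 48 27
f 20 50 47
f 50 19 43
f 47 43 11
f 50 43 47
f 19 45 44
f 45 16 32
f 44 32 15
f 45 32 44
f 16 31 36
f 31 10 33
f 36 33 17
f 31 33 36
f 12 38 24
f 38 18 39
f 24 39 13
f 38 39 24
f 12 24 22
f 24 13 23
f 22 23 11
f 24 23 22
f 12 22 29
f 22 11 28
f 29 28 15
f 22 28 29
f 12 29 34
f 29 15 35
f 34 35 17
f 29 35 34
f 12 34 38
f 34 17 41
f 38 41 18
f 34 41 38
f 13 39 27
f 39 18 40
f 27 40 14
f 39 40 27
f 11 23 47
f 23 13 48
f 47 48 20
f 23 48 47
f 15 28 44
f 28 11 43
f 44 43 19
f 28 43 44
f 17 35 36
f 35 15 32
f 36 32 16
f 35 32 36
f 18 41 37
f 41 17 33
f 37 33 10
f 41 33 37
f 52 51 55
f 52 55 53
f 53 55 56
f 53 56 54
f 55 51 57
f 55 57 56
f 56 57 58
f 56 58 54
f 57 51 59
f 57 59 58
f 58 59 60
f 58 60 54
f 59 51 61
f 59 61 60
f 60 61 62
f 60 62 54
f 61 51 63
f 61 63 62
f 62 63 64
f 62 64 54
f 63 51 65
f 63 65 64
f 64 65 66
f 64 66 54
f 65 51 67
f 65 67 66
f 66 67 68
f 66 68 54
f 67 51 69
f 67 69 68
f 68 69 70
f 68 70 54
f 69 51 71
f 69 71 70
f 70 71 72
f 70 72 54
f 71 51 73
f 71 73 72
f 72 73 74
f 72 74 54
f 73 51 75
f 73 75 74
f 74 75 76
f 74 76 54
f 75 51 77
f 75 77 76
f 76 77 78
f 76 78 54
f 77 51 79
f 77 79 78
f 78 79 80
f 78 80 54
f 79 51 81
f 79 81 80
f 80 81 82
f 80 82 54
f 81 51 83
f 81 83 82
f 82 83 84
f 82 84 54
f 83 51 52
f 83 52 84
f 84 52 53
f 84 53 54



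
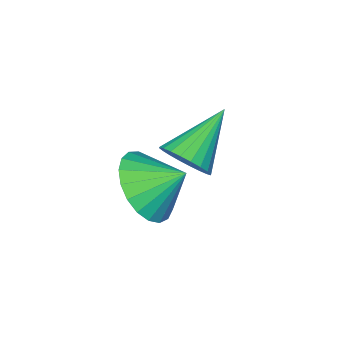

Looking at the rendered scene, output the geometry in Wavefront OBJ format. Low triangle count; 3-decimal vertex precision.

v 1.419 1.551 0.296
v 2.151 1.648 0.861
v 0.881 2.189 0.884
v 2.209 1.933 0.606
v 2.13 2.151 0.296
v 1.928 2.266 -0.013
v 1.638 2.257 -0.269
v 1.31 2.126 -0.427
v 1.001 1.896 -0.46
v 0.764 1.606 -0.362
v 0.641 1.307 -0.151
v 0.652 1.05 0.138
v 0.795 0.88 0.455
v 1.047 0.826 0.743
v 1.363 0.897 0.955
v 1.688 1.082 1.053
v 1.967 1.347 1.02
v -0.02 1.044 -0.028
v 0.308 1.287 0.491
v -1.3 0.816 0.888
v 0.201 1.501 0.394
v 0.06 1.644 0.234
v -0.093 1.697 0.033
v -0.234 1.65 -0.177
v -0.343 1.511 -0.364
v -0.403 1.3 -0.5
v -0.405 1.051 -0.564
v -0.348 0.8 -0.546
v -0.241 0.587 -0.45
v -0.1 0.443 -0.289
v 0.053 0.391 -0.088
v 0.194 0.438 0.121
v 0.303 0.577 0.309
v 0.363 0.787 0.444
v 0.365 1.037 0.509
f 2 1 4
f 2 4 3
f 4 1 5
f 4 5 3
f 5 1 6
f 5 6 3
f 6 1 7
f 6 7 3
f 7 1 8
f 7 8 3
f 8 1 9
f 8 9 3
f 9 1 10
f 9 10 3
f 10 1 11
f 10 11 3
f 11 1 12
f 11 12 3
f 12 1 13
f 12 13 3
f 13 1 14
f 13 14 3
f 14 1 15
f 14 15 3
f 15 1 16
f 15 16 3
f 16 1 17
f 16 17 3
f 17 1 2
f 17 2 3
f 19 18 21
f 19 21 20
f 21 18 22
f 21 22 20
f 22 18 23
f 22 23 20
f 23 18 24
f 23 24 20
f 24 18 25
f 24 25 20
f 25 18 26
f 25 26 20
f 26 18 27
f 26 27 20
f 27 18 28
f 27 28 20
f 28 18 29
f 28 29 20
f 29 18 30
f 29 30 20
f 30 18 31
f 30 31 20
f 31 18 32
f 31 32 20
f 32 18 33
f 32 33 20
f 33 18 34
f 33 34 20
f 34 18 35
f 34 35 20
f 35 18 19
f 35 19 20



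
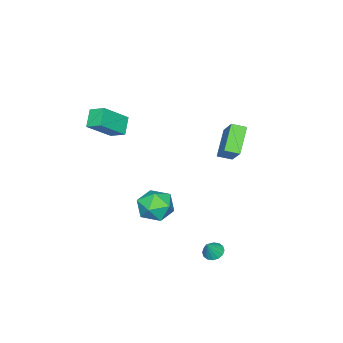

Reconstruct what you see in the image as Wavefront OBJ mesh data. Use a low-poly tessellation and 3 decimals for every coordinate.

v 0.994 -4.074 2.898
v 0.992 -3.094 3.351
v 1.876 -3.701 2.095
v 1.874 -2.721 2.548
v 2.446 -4.679 4.212
v 2.444 -3.699 4.665
v 3.328 -4.306 3.409
v 3.326 -3.326 3.862
v 1.628 0.05 -2.553
v 2.529 -0.751 -2.647
v 0.391 -1.249 -3.333
v 1.292 -2.05 -3.427
v 0.87 -1.74 -2.337
v 1.635 -0.937 -1.855
v 1.285 -1.063 -4.125
v 2.05 -0.26 -3.643
v 2.317 -1.439 -3.619
v 2.06 -1.857 -2.514
v 0.86 -0.143 -3.466
v 0.603 -0.561 -2.361
v -1.906 1.371 2.307
v -0.862 2.49 3.761
v -2.356 2.111 2.061
v -1.312 3.229 3.515
v -0.548 1.771 1.025
v 0.496 2.889 2.479
v -0.998 2.51 0.779
v 0.046 3.629 2.233
v 2.569 3.53 -4.354
v 3.098 3.492 -4.711
v 3.231 3.49 -3.366
v 3.049 3.817 -4.665
v 2.871 4.064 -4.535
v 2.612 4.169 -4.357
v 2.341 4.102 -4.178
v 2.131 3.882 -4.046
v 2.039 3.568 -3.997
v 2.088 3.243 -4.043
v 2.266 2.996 -4.172
v 2.525 2.891 -4.351
v 2.796 2.958 -4.53
v 3.006 3.178 -4.661
f 2 4 1
f 5 2 1
f 1 4 3
f 3 5 1
f 2 8 4
f 6 2 5
f 6 8 2
f 4 8 3
f 7 5 3
f 3 8 7
f 7 6 5
f 8 6 7
f 9 20 14
f 9 14 10
f 9 10 16
f 9 16 19
f 9 19 20
f 10 14 18
f 14 20 13
f 20 19 11
f 19 16 15
f 16 10 17
f 12 18 13
f 12 13 11
f 12 11 15
f 12 15 17
f 12 17 18
f 13 18 14
f 11 13 20
f 15 11 19
f 17 15 16
f 18 17 10
f 22 24 21
f 25 22 21
f 21 24 23
f 23 25 21
f 22 28 24
f 26 22 25
f 26 28 22
f 24 28 23
f 27 25 23
f 23 28 27
f 27 26 25
f 28 26 27
f 30 29 32
f 30 32 31
f 32 29 33
f 32 33 31
f 33 29 34
f 33 34 31
f 34 29 35
f 34 35 31
f 35 29 36
f 35 36 31
f 36 29 37
f 36 37 31
f 37 29 38
f 37 38 31
f 38 29 39
f 38 39 31
f 39 29 40
f 39 40 31
f 40 29 41
f 40 41 31
f 41 29 42
f 41 42 31
f 42 29 30
f 42 30 31



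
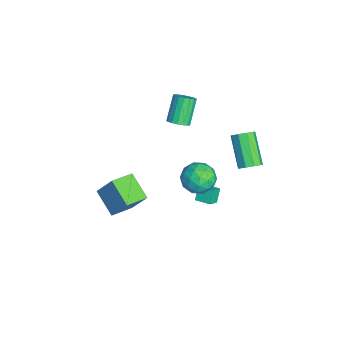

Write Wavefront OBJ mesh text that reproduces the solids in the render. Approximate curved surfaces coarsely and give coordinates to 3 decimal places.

v 0.78 1.38 1.572
v 1.586 1.572 0.924
v 0.414 -0.032 0.696
v 1.22 0.16 0.048
v 1.401 -0.115 1.047
v 1.628 0.757 1.588
v 0.372 0.783 0.032
v 0.599 1.655 0.573
v 1.334 1.203 -0.027
v 1.97 0.648 0.6
v 0.03 0.892 1.02
v 0.666 0.337 1.647
v 1.216 1.6 1.325
v 0.784 -0.06 0.295
v 0.891 -0.221 0.882
v 1.365 -0.108 0.502
v 1.24 1.121 1.715
v 1.714 1.234 1.335
v 1.605 0.242 1.407
v 0.286 0.306 0.285
v 0.76 0.419 -0.095
v 0.635 1.648 1.118
v 1.109 1.761 0.738
v 0.395 1.298 0.213
v 1.541 1.496 0.385
v 1.326 0.666 -0.13
v 0.827 1.032 -0.14
v 0.961 1.545 0.179
v 1.915 1.17 0.754
v 1.699 0.34 0.239
v 1.806 0.178 0.826
v 1.939 0.691 1.144
v 1.767 0.953 0.195
v 0.301 1.2 1.381
v 0.085 0.37 0.866
v 0.061 0.849 0.476
v 0.194 1.362 0.794
v 0.674 0.874 1.75
v 0.459 0.044 1.235
v 1.039 -0.005 1.441
v 1.173 0.508 1.76
v 0.233 0.587 1.425
v -0.375 1.135 -2.759
v -0.882 1.374 -2.017
v 0.154 1.904 -2.645
v -0.353 2.143 -1.902
v 0.153 0.697 -2.258
v -0.354 0.936 -1.515
v 0.682 1.466 -2.143
v 0.175 1.705 -1.401
v -1.988 -0.008 2.784
v -1.63 -0.382 3.193
v -2.635 0.093 4.506
v -2.992 0.468 4.096
v -1.486 -0.102 3.202
v -2.491 0.374 4.514
v -1.456 0.201 3.115
v -2.461 0.676 4.428
v -1.548 0.455 2.952
v -2.553 0.931 4.265
v -1.741 0.604 2.751
v -2.746 1.079 4.063
v -1.99 0.612 2.557
v -2.995 1.088 3.869
v -2.239 0.478 2.415
v -3.244 0.954 3.728
v -2.43 0.233 2.358
v -3.435 0.709 3.67
v -2.52 -0.067 2.398
v -3.525 0.409 3.71
v -2.487 -0.353 2.526
v -3.492 0.122 3.839
v -2.341 -0.561 2.714
v -3.345 -0.085 4.026
v -2.113 -0.642 2.917
v -3.118 -0.166 4.23
v -1.857 -0.577 3.09
v -2.861 -0.102 4.403
v -2.467 -3.411 -3.168
v -1.971 -2.582 -1.709
v -1.085 -2.704 -4.039
v -0.589 -1.875 -2.58
v -1.611 -4.605 -2.78
v -1.115 -3.776 -1.321
v -0.229 -3.898 -3.651
v 0.267 -3.069 -2.192
v 2.504 3.33 3.24
v 2.921 3.471 3.745
v 1.373 3.251 5.085
v 0.956 3.11 4.58
v 2.73 3.857 3.587
v 1.181 3.636 4.928
v 2.433 3.996 3.267
v 0.884 3.776 4.607
v 2.17 3.823 2.934
v 0.621 3.603 4.274
v 2.063 3.42 2.744
v 0.514 3.2 4.084
v 2.162 2.975 2.786
v 0.614 2.755 4.126
v 2.422 2.696 3.041
v 0.873 2.476 4.381
v 2.72 2.713 3.388
v 1.171 2.493 4.728
v 2.918 3.02 3.666
v 1.369 2.799 5.006
f 1 38 17
f 38 12 41
f 17 41 6
f 38 41 17
f 1 17 13
f 17 6 18
f 13 18 2
f 17 18 13
f 1 13 22
f 13 2 23
f 22 23 8
f 13 23 22
f 1 22 34
f 22 8 37
f 34 37 11
f 22 37 34
f 1 34 38
f 34 11 42
f 38 42 12
f 34 42 38
f 2 18 29
f 18 6 32
f 29 32 10
f 18 32 29
f 6 41 19
f 41 12 40
f 19 40 5
f 41 40 19
f 12 42 39
f 42 11 35
f 39 35 3
f 42 35 39
f 11 37 36
f 37 8 24
f 36 24 7
f 37 24 36
f 8 23 28
f 23 2 25
f 28 25 9
f 23 25 28
f 4 30 16
f 30 10 31
f 16 31 5
f 30 31 16
f 4 16 14
f 16 5 15
f 14 15 3
f 16 15 14
f 4 14 21
f 14 3 20
f 21 20 7
f 14 20 21
f 4 21 26
f 21 7 27
f 26 27 9
f 21 27 26
f 4 26 30
f 26 9 33
f 30 33 10
f 26 33 30
f 5 31 19
f 31 10 32
f 19 32 6
f 31 32 19
f 3 15 39
f 15 5 40
f 39 40 12
f 15 40 39
f 7 20 36
f 20 3 35
f 36 35 11
f 20 35 36
f 9 27 28
f 27 7 24
f 28 24 8
f 27 24 28
f 10 33 29
f 33 9 25
f 29 25 2
f 33 25 29
f 44 46 43
f 47 44 43
f 43 46 45
f 45 47 43
f 44 50 46
f 48 44 47
f 48 50 44
f 46 50 45
f 49 47 45
f 45 50 49
f 49 48 47
f 50 48 49
f 52 51 55
f 52 55 53
f 53 55 56
f 53 56 54
f 55 51 57
f 55 57 56
f 56 57 58
f 56 58 54
f 57 51 59
f 57 59 58
f 58 59 60
f 58 60 54
f 59 51 61
f 59 61 60
f 60 61 62
f 60 62 54
f 61 51 63
f 61 63 62
f 62 63 64
f 62 64 54
f 63 51 65
f 63 65 64
f 64 65 66
f 64 66 54
f 65 51 67
f 65 67 66
f 66 67 68
f 66 68 54
f 67 51 69
f 67 69 68
f 68 69 70
f 68 70 54
f 69 51 71
f 69 71 70
f 70 71 72
f 70 72 54
f 71 51 73
f 71 73 72
f 72 73 74
f 72 74 54
f 73 51 75
f 73 75 74
f 74 75 76
f 74 76 54
f 75 51 77
f 75 77 76
f 76 77 78
f 76 78 54
f 77 51 52
f 77 52 78
f 78 52 53
f 78 53 54
f 80 82 79
f 83 80 79
f 79 82 81
f 81 83 79
f 80 86 82
f 84 80 83
f 84 86 80
f 82 86 81
f 85 83 81
f 81 86 85
f 85 84 83
f 86 84 85
f 88 87 91
f 88 91 89
f 89 91 92
f 89 92 90
f 91 87 93
f 91 93 92
f 92 93 94
f 92 94 90
f 93 87 95
f 93 95 94
f 94 95 96
f 94 96 90
f 95 87 97
f 95 97 96
f 96 97 98
f 96 98 90
f 97 87 99
f 97 99 98
f 98 99 100
f 98 100 90
f 99 87 101
f 99 101 100
f 100 101 102
f 100 102 90
f 101 87 103
f 101 103 102
f 102 103 104
f 102 104 90
f 103 87 105
f 103 105 104
f 104 105 106
f 104 106 90
f 105 87 88
f 105 88 106
f 106 88 89
f 106 89 90



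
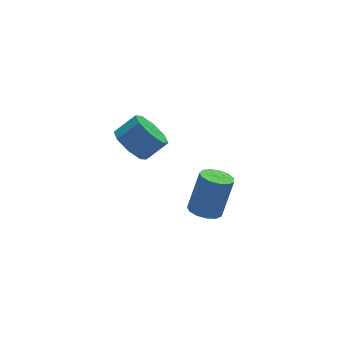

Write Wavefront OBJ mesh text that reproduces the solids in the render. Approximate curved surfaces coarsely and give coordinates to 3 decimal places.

v -0.532 -2.739 2.596
v -0.01 -3.312 1.949
v 0.974 -3.374 2.796
v 0.452 -2.801 3.444
v 0.123 -2.557 1.849
v 1.107 -2.619 2.697
v -0.128 -1.909 2.187
v 0.856 -1.97 3.035
v -0.615 -1.747 2.765
v 0.369 -1.808 3.612
v -1.054 -2.166 3.244
v -0.07 -2.228 4.091
v -1.187 -2.921 3.343
v -0.203 -2.983 4.191
v -0.936 -3.57 3.005
v 0.048 -3.631 3.853
v -0.449 -3.732 2.428
v 0.535 -3.793 3.275
v 2.899 -2.908 -2.862
v 3.601 -2.61 -3.136
v 4.283 -2.374 -1.132
v 3.581 -2.672 -0.858
v 3.322 -2.253 -3.083
v 4.004 -2.017 -1.079
v 2.908 -2.104 -2.96
v 3.59 -1.868 -0.956
v 2.492 -2.21 -2.806
v 3.174 -1.974 -0.802
v 2.205 -2.538 -2.669
v 2.887 -2.302 -0.665
v 2.138 -2.983 -2.594
v 2.82 -2.747 -0.59
v 2.313 -3.404 -2.604
v 2.995 -3.168 -0.6
v 2.674 -3.668 -2.696
v 3.356 -3.432 -0.692
v 3.106 -3.691 -2.84
v 3.788 -3.455 -0.836
v 3.473 -3.465 -2.992
v 4.155 -3.229 -0.988
v 3.657 -3.062 -3.102
v 4.339 -2.826 -1.098
f 2 1 5
f 2 5 3
f 3 5 6
f 3 6 4
f 5 1 7
f 5 7 6
f 6 7 8
f 6 8 4
f 7 1 9
f 7 9 8
f 8 9 10
f 8 10 4
f 9 1 11
f 9 11 10
f 10 11 12
f 10 12 4
f 11 1 13
f 11 13 12
f 12 13 14
f 12 14 4
f 13 1 15
f 13 15 14
f 14 15 16
f 14 16 4
f 15 1 17
f 15 17 16
f 16 17 18
f 16 18 4
f 17 1 2
f 17 2 18
f 18 2 3
f 18 3 4
f 20 19 23
f 20 23 21
f 21 23 24
f 21 24 22
f 23 19 25
f 23 25 24
f 24 25 26
f 24 26 22
f 25 19 27
f 25 27 26
f 26 27 28
f 26 28 22
f 27 19 29
f 27 29 28
f 28 29 30
f 28 30 22
f 29 19 31
f 29 31 30
f 30 31 32
f 30 32 22
f 31 19 33
f 31 33 32
f 32 33 34
f 32 34 22
f 33 19 35
f 33 35 34
f 34 35 36
f 34 36 22
f 35 19 37
f 35 37 36
f 36 37 38
f 36 38 22
f 37 19 39
f 37 39 38
f 38 39 40
f 38 40 22
f 39 19 41
f 39 41 40
f 40 41 42
f 40 42 22
f 41 19 20
f 41 20 42
f 42 20 21
f 42 21 22



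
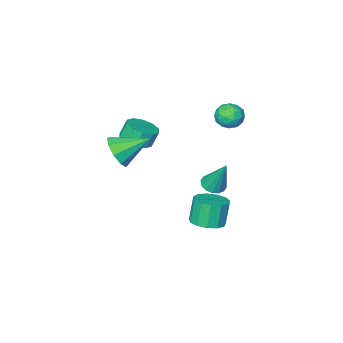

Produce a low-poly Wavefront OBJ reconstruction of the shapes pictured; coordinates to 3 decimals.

v -2.62 2.432 -1.776
v -2.086 2.038 -1.552
v -2.74 3.368 0.156
v -1.932 2.337 -1.687
v -1.962 2.661 -1.846
v -2.169 2.924 -1.986
v -2.496 3.055 -2.07
v -2.856 3.018 -2.075
v -3.153 2.825 -2
v -3.307 2.526 -1.865
v -3.277 2.202 -1.706
v -3.071 1.939 -1.565
v -2.743 1.809 -1.481
v -2.383 1.845 -1.476
v -3.661 2.603 2.776
v -3.294 2.091 2.219
v -4.626 1.669 3.001
v -4.259 1.157 2.444
v -3.88 1.321 3.177
v -3.284 1.898 3.038
v -4.636 1.862 2.182
v -4.04 2.439 2.043
v -3.897 1.632 1.852
v -3.43 1.298 2.467
v -4.49 2.462 2.753
v -4.023 2.128 3.368
v -3.393 2.429 2.478
v -4.527 1.331 2.742
v -4.304 1.428 3.173
v -4.089 1.126 2.845
v -3.387 2.316 2.959
v -3.172 2.014 2.632
v -3.516 1.562 3.195
v -4.748 1.746 2.588
v -4.533 1.444 2.261
v -3.831 2.634 2.375
v -3.616 2.332 2.047
v -4.404 2.198 2.025
v -3.532 1.858 1.935
v -4.099 1.309 2.067
v -4.32 1.724 1.913
v -3.97 2.063 1.831
v -3.257 1.662 2.296
v -3.824 1.113 2.428
v -3.602 1.209 2.859
v -3.251 1.549 2.777
v -3.611 1.392 2.08
v -4.096 2.647 2.792
v -4.663 2.098 2.924
v -4.669 2.211 2.443
v -4.318 2.551 2.361
v -3.821 2.451 3.153
v -4.388 1.902 3.285
v -3.95 1.697 3.389
v -3.6 2.036 3.307
v -4.309 2.368 3.14
v 3.058 2.305 2.823
v 3.646 2.438 3.633
v 1.642 3.115 3.717
v 3.694 2.985 3.214
v 3.444 3.214 2.611
v 3.014 3.017 2.108
v 2.604 2.487 1.939
v 2.406 1.872 2.184
v 2.514 1.459 2.728
v 2.875 1.442 3.316
v 3.323 1.829 3.674
v -1.101 4.062 -3.096
v -0.257 4.37 -2.822
v -0.654 4.165 -1.369
v -1.499 3.858 -1.644
v -0.569 4.796 -2.848
v -0.967 4.592 -1.395
v -1.051 4.99 -2.952
v -1.448 4.785 -1.499
v -1.549 4.889 -3.103
v -1.946 4.684 -1.65
v -1.905 4.525 -3.251
v -2.302 4.321 -1.798
v -2.005 4.015 -3.35
v -2.402 3.811 -1.897
v -1.819 3.519 -3.369
v -2.216 3.315 -1.916
v -1.405 3.196 -3.301
v -1.802 2.992 -1.848
v -0.894 3.148 -3.168
v -1.291 2.944 -1.715
v -0.45 3.39 -3.013
v -0.847 3.186 -1.56
v -0.212 3.845 -2.884
v -0.609 3.641 -1.431
v 0.604 0.117 1.521
v 1.404 0.433 1.816
v 1.017 0.539 2.754
v 0.216 0.223 2.459
v 1.099 0.871 1.64
v 0.711 0.978 2.578
v 0.604 1.021 1.419
v 0.217 1.128 2.356
v 0.109 0.825 1.236
v -0.278 0.932 2.174
v -0.197 0.359 1.163
v -0.584 0.466 2.1
v -0.197 -0.199 1.226
v -0.584 -0.093 2.164
v 0.109 -0.638 1.402
v -0.279 -0.531 2.34
v 0.603 -0.788 1.624
v 0.216 -0.681 2.561
v 1.098 -0.592 1.806
v 0.711 -0.485 2.744
v 1.404 -0.126 1.88
v 1.017 -0.019 2.817
f 2 1 4
f 2 4 3
f 4 1 5
f 4 5 3
f 5 1 6
f 5 6 3
f 6 1 7
f 6 7 3
f 7 1 8
f 7 8 3
f 8 1 9
f 8 9 3
f 9 1 10
f 9 10 3
f 10 1 11
f 10 11 3
f 11 1 12
f 11 12 3
f 12 1 13
f 12 13 3
f 13 1 14
f 13 14 3
f 14 1 2
f 14 2 3
f 15 52 31
f 52 26 55
f 31 55 20
f 52 55 31
f 15 31 27
f 31 20 32
f 27 32 16
f 31 32 27
f 15 27 36
f 27 16 37
f 36 37 22
f 27 37 36
f 15 36 48
f 36 22 51
f 48 51 25
f 36 51 48
f 15 48 52
f 48 25 56
f 52 56 26
f 48 56 52
f 16 32 43
f 32 20 46
f 43 46 24
f 32 46 43
f 20 55 33
f 55 26 54
f 33 54 19
f 55 54 33
f 26 56 53
f 56 25 49
f 53 49 17
f 56 49 53
f 25 51 50
f 51 22 38
f 50 38 21
f 51 38 50
f 22 37 42
f 37 16 39
f 42 39 23
f 37 39 42
f 18 44 30
f 44 24 45
f 30 45 19
f 44 45 30
f 18 30 28
f 30 19 29
f 28 29 17
f 30 29 28
f 18 28 35
f 28 17 34
f 35 34 21
f 28 34 35
f 18 35 40
f 35 21 41
f 40 41 23
f 35 41 40
f 18 40 44
f 40 23 47
f 44 47 24
f 40 47 44
f 19 45 33
f 45 24 46
f 33 46 20
f 45 46 33
f 17 29 53
f 29 19 54
f 53 54 26
f 29 54 53
f 21 34 50
f 34 17 49
f 50 49 25
f 34 49 50
f 23 41 42
f 41 21 38
f 42 38 22
f 41 38 42
f 24 47 43
f 47 23 39
f 43 39 16
f 47 39 43
f 58 57 60
f 58 60 59
f 60 57 61
f 60 61 59
f 61 57 62
f 61 62 59
f 62 57 63
f 62 63 59
f 63 57 64
f 63 64 59
f 64 57 65
f 64 65 59
f 65 57 66
f 65 66 59
f 66 57 67
f 66 67 59
f 67 57 58
f 67 58 59
f 69 68 72
f 69 72 70
f 70 72 73
f 70 73 71
f 72 68 74
f 72 74 73
f 73 74 75
f 73 75 71
f 74 68 76
f 74 76 75
f 75 76 77
f 75 77 71
f 76 68 78
f 76 78 77
f 77 78 79
f 77 79 71
f 78 68 80
f 78 80 79
f 79 80 81
f 79 81 71
f 80 68 82
f 80 82 81
f 81 82 83
f 81 83 71
f 82 68 84
f 82 84 83
f 83 84 85
f 83 85 71
f 84 68 86
f 84 86 85
f 85 86 87
f 85 87 71
f 86 68 88
f 86 88 87
f 87 88 89
f 87 89 71
f 88 68 90
f 88 90 89
f 89 90 91
f 89 91 71
f 90 68 69
f 90 69 91
f 91 69 70
f 91 70 71
f 93 92 96
f 93 96 94
f 94 96 97
f 94 97 95
f 96 92 98
f 96 98 97
f 97 98 99
f 97 99 95
f 98 92 100
f 98 100 99
f 99 100 101
f 99 101 95
f 100 92 102
f 100 102 101
f 101 102 103
f 101 103 95
f 102 92 104
f 102 104 103
f 103 104 105
f 103 105 95
f 104 92 106
f 104 106 105
f 105 106 107
f 105 107 95
f 106 92 108
f 106 108 107
f 107 108 109
f 107 109 95
f 108 92 110
f 108 110 109
f 109 110 111
f 109 111 95
f 110 92 112
f 110 112 111
f 111 112 113
f 111 113 95
f 112 92 93
f 112 93 113
f 113 93 94
f 113 94 95



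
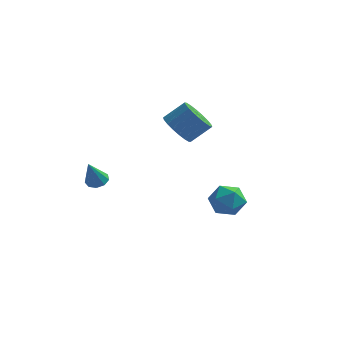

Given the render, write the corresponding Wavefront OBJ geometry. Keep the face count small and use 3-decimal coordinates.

v -0.704 3.444 1.358
v -0.142 3.722 0.606
v 0.786 4.235 1.489
v 0.224 3.956 2.242
v -0.396 4.071 0.671
v 0.532 4.583 1.554
v -0.712 4.295 0.872
v 0.217 4.807 1.755
v -1.025 4.35 1.17
v -0.097 4.863 2.053
v -1.276 4.226 1.505
v -0.347 4.739 2.388
v -1.413 3.947 1.811
v -0.484 4.46 2.694
v -1.409 3.569 2.028
v -0.481 4.081 2.911
v -1.266 3.165 2.111
v -0.338 3.678 2.994
v -1.012 2.817 2.046
v -0.084 3.329 2.929
v -0.697 2.593 1.845
v 0.232 3.105 2.728
v -0.383 2.537 1.547
v 0.545 3.05 2.43
v -0.133 2.661 1.212
v 0.796 3.174 2.095
v 0.004 2.94 0.906
v 0.933 3.453 1.789
v 0.001 3.319 0.689
v 0.929 3.831 1.572
v -2.976 -2.327 0.928
v -2.412 -2.336 1.011
v -3.184 -2.933 2.272
v -2.56 -1.999 1.14
v -2.903 -1.816 1.169
v -3.28 -1.871 1.086
v -3.514 -2.14 0.929
v -3.497 -2.496 0.771
v -3.236 -2.773 0.686
v -2.853 -2.841 0.715
v -2.528 -2.668 0.843
v 1.915 1.263 -2.409
v 2.741 1.671 -2.082
v 1.919 0.269 -1.178
v 2.745 0.677 -0.851
v 1.908 1.182 -0.829
v 1.906 1.796 -1.59
v 2.754 0.144 -1.67
v 2.752 0.758 -2.431
v 3.26 0.979 -1.626
v 2.737 1.621 -1.105
v 1.923 0.319 -2.155
v 1.4 0.961 -1.634
f 2 1 5
f 2 5 3
f 3 5 6
f 3 6 4
f 5 1 7
f 5 7 6
f 6 7 8
f 6 8 4
f 7 1 9
f 7 9 8
f 8 9 10
f 8 10 4
f 9 1 11
f 9 11 10
f 10 11 12
f 10 12 4
f 11 1 13
f 11 13 12
f 12 13 14
f 12 14 4
f 13 1 15
f 13 15 14
f 14 15 16
f 14 16 4
f 15 1 17
f 15 17 16
f 16 17 18
f 16 18 4
f 17 1 19
f 17 19 18
f 18 19 20
f 18 20 4
f 19 1 21
f 19 21 20
f 20 21 22
f 20 22 4
f 21 1 23
f 21 23 22
f 22 23 24
f 22 24 4
f 23 1 25
f 23 25 24
f 24 25 26
f 24 26 4
f 25 1 27
f 25 27 26
f 26 27 28
f 26 28 4
f 27 1 29
f 27 29 28
f 28 29 30
f 28 30 4
f 29 1 2
f 29 2 30
f 30 2 3
f 30 3 4
f 32 31 34
f 32 34 33
f 34 31 35
f 34 35 33
f 35 31 36
f 35 36 33
f 36 31 37
f 36 37 33
f 37 31 38
f 37 38 33
f 38 31 39
f 38 39 33
f 39 31 40
f 39 40 33
f 40 31 41
f 40 41 33
f 41 31 32
f 41 32 33
f 42 53 47
f 42 47 43
f 42 43 49
f 42 49 52
f 42 52 53
f 43 47 51
f 47 53 46
f 53 52 44
f 52 49 48
f 49 43 50
f 45 51 46
f 45 46 44
f 45 44 48
f 45 48 50
f 45 50 51
f 46 51 47
f 44 46 53
f 48 44 52
f 50 48 49
f 51 50 43



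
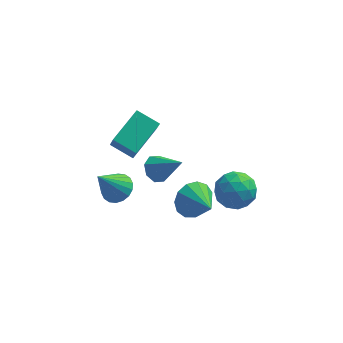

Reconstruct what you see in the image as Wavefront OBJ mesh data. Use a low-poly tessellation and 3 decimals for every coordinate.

v -1.063 4.05 -2.58
v -0.432 4.202 -3.114
v 0.283 3.39 -1.18
v -0.569 4.71 -2.743
v -0.994 4.831 -2.277
v -1.46 4.494 -1.988
v -1.693 3.898 -2.046
v -1.556 3.391 -2.416
v -1.131 3.27 -2.882
v -0.665 3.606 -3.171
v -1.944 0.134 2.669
v -1.725 -0.534 3.822
v -3.09 0.634 3.177
v -2.871 -0.033 4.33
v -0.909 1.753 3.41
v -0.69 1.086 4.563
v -2.055 2.254 3.918
v -1.836 1.586 5.071
v 1.032 -0.568 0.111
v 1.626 -0.674 -0.772
v 1.928 -1.852 0.869
v 1.909 -0.271 -0.424
v 1.914 0.038 0.093
v 1.638 0.154 0.617
v 1.17 0.041 0.98
v 0.658 -0.265 1.067
v 0.265 -0.667 0.85
v 0.115 -1.038 0.399
v 0.256 -1.26 -0.143
v 0.644 -1.262 -0.605
v 1.154 -1.043 -0.84
v 3.24 -0.573 1.912
v 3.853 -1.405 1.523
v 2.267 -1.735 2.857
v 2.88 -2.567 2.468
v 3.32 -1.839 3.171
v 3.922 -1.12 2.587
v 2.198 -2.02 1.793
v 2.8 -1.301 1.209
v 3.21 -2.298 1.449
v 3.903 -2.186 2.3
v 2.217 -0.954 2.08
v 2.91 -0.842 2.931
v 3.632 -0.887 1.635
v 2.488 -2.253 2.745
v 2.746 -1.825 3.159
v 3.107 -2.314 2.93
v 3.672 -0.72 2.26
v 4.033 -1.208 2.031
v 3.719 -1.464 3
v 2.087 -1.932 2.349
v 2.448 -2.42 2.12
v 3.013 -0.826 1.45
v 3.374 -1.315 1.221
v 2.401 -1.676 1.38
v 3.614 -1.901 1.362
v 3.042 -2.584 1.917
v 2.641 -2.262 1.521
v 2.995 -1.84 1.177
v 4.022 -1.835 1.863
v 3.45 -2.518 2.418
v 3.708 -2.09 2.832
v 4.062 -1.668 2.488
v 3.643 -2.36 1.819
v 2.67 -0.622 1.962
v 2.098 -1.305 2.517
v 2.058 -1.472 1.892
v 2.412 -1.05 1.548
v 3.078 -0.556 2.463
v 2.506 -1.239 3.018
v 3.125 -1.3 3.203
v 3.479 -0.878 2.859
v 2.477 -0.78 2.561
v -2.991 2.533 -2.695
v -2.35 2.957 -2.208
v -3.889 1.787 -0.865
v -2.642 3.237 -2.237
v -3.002 3.377 -2.356
v -3.361 3.35 -2.543
v -3.646 3.161 -2.76
v -3.801 2.848 -2.964
v -3.796 2.472 -3.114
v -3.632 2.108 -3.182
v -3.341 1.828 -3.153
v -2.98 1.688 -3.033
v -2.622 1.715 -2.847
v -2.337 1.904 -2.63
v -2.181 2.217 -2.426
v -2.186 2.593 -2.275
f 2 1 4
f 2 4 3
f 4 1 5
f 4 5 3
f 5 1 6
f 5 6 3
f 6 1 7
f 6 7 3
f 7 1 8
f 7 8 3
f 8 1 9
f 8 9 3
f 9 1 10
f 9 10 3
f 10 1 2
f 10 2 3
f 12 14 11
f 15 12 11
f 11 14 13
f 13 15 11
f 12 18 14
f 16 12 15
f 16 18 12
f 14 18 13
f 17 15 13
f 13 18 17
f 17 16 15
f 18 16 17
f 20 19 22
f 20 22 21
f 22 19 23
f 22 23 21
f 23 19 24
f 23 24 21
f 24 19 25
f 24 25 21
f 25 19 26
f 25 26 21
f 26 19 27
f 26 27 21
f 27 19 28
f 27 28 21
f 28 19 29
f 28 29 21
f 29 19 30
f 29 30 21
f 30 19 31
f 30 31 21
f 31 19 20
f 31 20 21
f 32 69 48
f 69 43 72
f 48 72 37
f 69 72 48
f 32 48 44
f 48 37 49
f 44 49 33
f 48 49 44
f 32 44 53
f 44 33 54
f 53 54 39
f 44 54 53
f 32 53 65
f 53 39 68
f 65 68 42
f 53 68 65
f 32 65 69
f 65 42 73
f 69 73 43
f 65 73 69
f 33 49 60
f 49 37 63
f 60 63 41
f 49 63 60
f 37 72 50
f 72 43 71
f 50 71 36
f 72 71 50
f 43 73 70
f 73 42 66
f 70 66 34
f 73 66 70
f 42 68 67
f 68 39 55
f 67 55 38
f 68 55 67
f 39 54 59
f 54 33 56
f 59 56 40
f 54 56 59
f 35 61 47
f 61 41 62
f 47 62 36
f 61 62 47
f 35 47 45
f 47 36 46
f 45 46 34
f 47 46 45
f 35 45 52
f 45 34 51
f 52 51 38
f 45 51 52
f 35 52 57
f 52 38 58
f 57 58 40
f 52 58 57
f 35 57 61
f 57 40 64
f 61 64 41
f 57 64 61
f 36 62 50
f 62 41 63
f 50 63 37
f 62 63 50
f 34 46 70
f 46 36 71
f 70 71 43
f 46 71 70
f 38 51 67
f 51 34 66
f 67 66 42
f 51 66 67
f 40 58 59
f 58 38 55
f 59 55 39
f 58 55 59
f 41 64 60
f 64 40 56
f 60 56 33
f 64 56 60
f 75 74 77
f 75 77 76
f 77 74 78
f 77 78 76
f 78 74 79
f 78 79 76
f 79 74 80
f 79 80 76
f 80 74 81
f 80 81 76
f 81 74 82
f 81 82 76
f 82 74 83
f 82 83 76
f 83 74 84
f 83 84 76
f 84 74 85
f 84 85 76
f 85 74 86
f 85 86 76
f 86 74 87
f 86 87 76
f 87 74 88
f 87 88 76
f 88 74 89
f 88 89 76
f 89 74 75
f 89 75 76



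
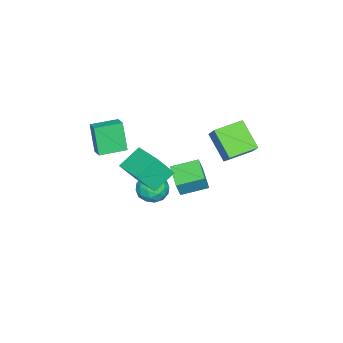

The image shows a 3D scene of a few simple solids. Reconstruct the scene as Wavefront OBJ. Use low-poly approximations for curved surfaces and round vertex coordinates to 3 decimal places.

v -2.902 4.446 2.691
v -3.733 3.09 4.124
v -2.104 5.149 3.819
v -2.934 3.793 5.251
v -1.466 3.267 2.409
v -2.296 1.911 3.841
v -0.667 3.97 3.536
v -1.498 2.614 4.969
v -0.889 -3.018 2.127
v -1.367 -3.55 4.081
v -0.211 -2.381 2.467
v -0.689 -2.913 4.42
v 0.329 -4.287 2.08
v -0.149 -4.819 4.033
v 1.007 -3.65 2.419
v 0.529 -4.182 4.373
v -2.402 -1.569 0.151
v -1.693 -2.358 1.655
v -1.209 0.216 0.525
v -0.5 -0.573 2.029
v -1.08 -2.247 -0.829
v -0.371 -3.036 0.675
v 0.113 -0.462 -0.455
v 0.822 -1.251 1.049
v -3.185 -1.089 -2.634
v -2.235 -1.037 -3.215
v -2.665 -2.663 -1.925
v -1.715 -2.611 -2.506
v -1.896 -1.899 -1.668
v -2.217 -0.926 -2.106
v -2.683 -2.774 -3.034
v -3.004 -1.801 -3.472
v -1.925 -2.078 -3.462
v -1.438 -1.537 -2.618
v -3.462 -2.163 -2.522
v -2.975 -1.622 -1.678
v -2.756 -0.925 -2.987
v -2.144 -2.775 -2.153
v -2.25 -2.357 -1.661
v -1.692 -2.326 -2.002
v -2.745 -0.859 -2.335
v -2.187 -0.829 -2.677
v -1.988 -1.335 -1.767
v -2.713 -2.871 -2.463
v -2.155 -2.841 -2.805
v -3.208 -1.374 -3.138
v -2.65 -1.343 -3.479
v -2.912 -2.365 -3.373
v -2.015 -1.506 -3.473
v -1.709 -2.431 -3.056
v -2.278 -2.528 -3.367
v -2.467 -1.956 -3.625
v -1.729 -1.188 -2.977
v -1.423 -2.113 -2.56
v -1.53 -1.695 -2.068
v -1.719 -1.123 -2.325
v -1.547 -1.8 -3.122
v -3.477 -1.587 -2.58
v -3.171 -2.512 -2.163
v -3.181 -2.577 -2.815
v -3.37 -2.005 -3.072
v -3.191 -1.269 -2.084
v -2.885 -2.194 -1.667
v -2.433 -1.744 -1.515
v -2.622 -1.172 -1.773
v -3.353 -1.9 -2.018
v -3.121 -0.68 -1.465
v -2.633 -0.748 -0.262
v -4.068 0.778 -0.998
v -3.579 0.711 0.204
v -1.801 0.329 -1.944
v -1.312 0.262 -0.742
v -2.747 1.788 -1.478
v -2.259 1.72 -0.275
f 2 4 1
f 5 2 1
f 1 4 3
f 3 5 1
f 2 8 4
f 6 2 5
f 6 8 2
f 4 8 3
f 7 5 3
f 3 8 7
f 7 6 5
f 8 6 7
f 10 12 9
f 13 10 9
f 9 12 11
f 11 13 9
f 10 16 12
f 14 10 13
f 14 16 10
f 12 16 11
f 15 13 11
f 11 16 15
f 15 14 13
f 16 14 15
f 18 20 17
f 21 18 17
f 17 20 19
f 19 21 17
f 18 24 20
f 22 18 21
f 22 24 18
f 20 24 19
f 23 21 19
f 19 24 23
f 23 22 21
f 24 22 23
f 25 62 41
f 62 36 65
f 41 65 30
f 62 65 41
f 25 41 37
f 41 30 42
f 37 42 26
f 41 42 37
f 25 37 46
f 37 26 47
f 46 47 32
f 37 47 46
f 25 46 58
f 46 32 61
f 58 61 35
f 46 61 58
f 25 58 62
f 58 35 66
f 62 66 36
f 58 66 62
f 26 42 53
f 42 30 56
f 53 56 34
f 42 56 53
f 30 65 43
f 65 36 64
f 43 64 29
f 65 64 43
f 36 66 63
f 66 35 59
f 63 59 27
f 66 59 63
f 35 61 60
f 61 32 48
f 60 48 31
f 61 48 60
f 32 47 52
f 47 26 49
f 52 49 33
f 47 49 52
f 28 54 40
f 54 34 55
f 40 55 29
f 54 55 40
f 28 40 38
f 40 29 39
f 38 39 27
f 40 39 38
f 28 38 45
f 38 27 44
f 45 44 31
f 38 44 45
f 28 45 50
f 45 31 51
f 50 51 33
f 45 51 50
f 28 50 54
f 50 33 57
f 54 57 34
f 50 57 54
f 29 55 43
f 55 34 56
f 43 56 30
f 55 56 43
f 27 39 63
f 39 29 64
f 63 64 36
f 39 64 63
f 31 44 60
f 44 27 59
f 60 59 35
f 44 59 60
f 33 51 52
f 51 31 48
f 52 48 32
f 51 48 52
f 34 57 53
f 57 33 49
f 53 49 26
f 57 49 53
f 68 70 67
f 71 68 67
f 67 70 69
f 69 71 67
f 68 74 70
f 72 68 71
f 72 74 68
f 70 74 69
f 73 71 69
f 69 74 73
f 73 72 71
f 74 72 73



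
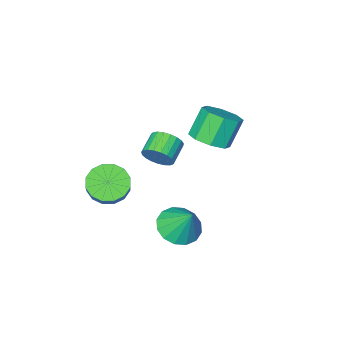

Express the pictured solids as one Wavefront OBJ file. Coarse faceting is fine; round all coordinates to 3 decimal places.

v 2.084 2.428 -3.757
v 2.836 1.879 -3.365
v 2.036 3.312 -2.423
v 3.072 2.272 -3.617
v 3.044 2.707 -3.906
v 2.758 3.067 -4.155
v 2.292 3.256 -4.297
v 1.77 3.223 -4.295
v 1.333 2.978 -4.148
v 1.096 2.585 -3.896
v 1.125 2.15 -3.607
v 1.411 1.79 -3.358
v 1.877 1.601 -3.216
v 2.399 1.633 -3.218
v 1.759 0.35 -0.892
v 2.17 0.227 -0.289
v 1.332 -0.292 0.176
v 0.921 -0.17 -0.428
v 2.039 0.498 -0.223
v 1.201 -0.022 0.241
v 1.859 0.743 -0.273
v 1.021 0.223 0.192
v 1.662 0.919 -0.43
v 0.824 0.4 0.035
v 1.482 0.998 -0.667
v 0.644 0.478 -0.202
v 1.35 0.964 -0.943
v 0.512 0.445 -0.478
v 1.288 0.824 -1.21
v 0.451 0.305 -0.745
v 1.308 0.602 -1.422
v 0.47 0.083 -0.957
v 1.406 0.337 -1.543
v 0.568 -0.183 -1.078
v 1.565 0.073 -1.551
v 0.727 -0.446 -1.086
v 1.757 -0.142 -1.445
v 0.919 -0.662 -0.98
v 1.95 -0.273 -1.244
v 1.112 -0.792 -0.779
v 2.11 -0.296 -0.982
v 1.272 -0.815 -0.517
v 2.209 -0.207 -0.704
v 1.371 -0.727 -0.239
v 2.23 -0.022 -0.459
v 1.392 -0.542 0.006
v 2.833 -1.879 -3.753
v 3.678 -1.842 -4.228
v 4.312 -0.825 -3.023
v 3.467 -0.861 -2.547
v 3.409 -1.459 -4.41
v 4.044 -0.442 -3.205
v 2.987 -1.188 -4.416
v 3.621 -0.171 -3.211
v 2.523 -1.102 -4.245
v 3.157 -0.085 -3.039
v 2.142 -1.225 -3.941
v 2.776 -0.207 -2.736
v 1.946 -1.522 -3.587
v 2.58 -0.505 -2.382
v 1.988 -1.915 -3.277
v 2.622 -0.898 -2.072
v 2.256 -2.298 -3.095
v 2.891 -1.281 -1.89
v 2.679 -2.569 -3.089
v 3.313 -1.552 -1.884
v 3.143 -2.655 -3.261
v 3.777 -1.638 -2.055
v 3.524 -2.533 -3.564
v 4.158 -1.515 -2.359
v 3.72 -2.235 -3.918
v 4.354 -1.218 -2.713
v -1.104 -0.008 -1.262
v -0.425 -0.594 -0.921
v -1.217 -0.738 0.404
v -1.896 -0.152 0.062
v -0.292 0.112 -0.764
v -1.084 -0.033 0.56
v -0.635 0.747 -0.9
v -1.427 0.603 0.425
v -1.253 0.941 -1.248
v -2.044 0.796 0.077
v -1.783 0.578 -1.604
v -2.575 0.434 -0.279
v -1.916 -0.127 -1.76
v -2.708 -0.272 -0.436
v -1.573 -0.763 -1.625
v -2.365 -0.907 -0.3
v -0.956 -0.956 -1.277
v -1.747 -1.101 0.048
f 2 1 4
f 2 4 3
f 4 1 5
f 4 5 3
f 5 1 6
f 5 6 3
f 6 1 7
f 6 7 3
f 7 1 8
f 7 8 3
f 8 1 9
f 8 9 3
f 9 1 10
f 9 10 3
f 10 1 11
f 10 11 3
f 11 1 12
f 11 12 3
f 12 1 13
f 12 13 3
f 13 1 14
f 13 14 3
f 14 1 2
f 14 2 3
f 16 15 19
f 16 19 17
f 17 19 20
f 17 20 18
f 19 15 21
f 19 21 20
f 20 21 22
f 20 22 18
f 21 15 23
f 21 23 22
f 22 23 24
f 22 24 18
f 23 15 25
f 23 25 24
f 24 25 26
f 24 26 18
f 25 15 27
f 25 27 26
f 26 27 28
f 26 28 18
f 27 15 29
f 27 29 28
f 28 29 30
f 28 30 18
f 29 15 31
f 29 31 30
f 30 31 32
f 30 32 18
f 31 15 33
f 31 33 32
f 32 33 34
f 32 34 18
f 33 15 35
f 33 35 34
f 34 35 36
f 34 36 18
f 35 15 37
f 35 37 36
f 36 37 38
f 36 38 18
f 37 15 39
f 37 39 38
f 38 39 40
f 38 40 18
f 39 15 41
f 39 41 40
f 40 41 42
f 40 42 18
f 41 15 43
f 41 43 42
f 42 43 44
f 42 44 18
f 43 15 45
f 43 45 44
f 44 45 46
f 44 46 18
f 45 15 16
f 45 16 46
f 46 16 17
f 46 17 18
f 48 47 51
f 48 51 49
f 49 51 52
f 49 52 50
f 51 47 53
f 51 53 52
f 52 53 54
f 52 54 50
f 53 47 55
f 53 55 54
f 54 55 56
f 54 56 50
f 55 47 57
f 55 57 56
f 56 57 58
f 56 58 50
f 57 47 59
f 57 59 58
f 58 59 60
f 58 60 50
f 59 47 61
f 59 61 60
f 60 61 62
f 60 62 50
f 61 47 63
f 61 63 62
f 62 63 64
f 62 64 50
f 63 47 65
f 63 65 64
f 64 65 66
f 64 66 50
f 65 47 67
f 65 67 66
f 66 67 68
f 66 68 50
f 67 47 69
f 67 69 68
f 68 69 70
f 68 70 50
f 69 47 71
f 69 71 70
f 70 71 72
f 70 72 50
f 71 47 48
f 71 48 72
f 72 48 49
f 72 49 50
f 74 73 77
f 74 77 75
f 75 77 78
f 75 78 76
f 77 73 79
f 77 79 78
f 78 79 80
f 78 80 76
f 79 73 81
f 79 81 80
f 80 81 82
f 80 82 76
f 81 73 83
f 81 83 82
f 82 83 84
f 82 84 76
f 83 73 85
f 83 85 84
f 84 85 86
f 84 86 76
f 85 73 87
f 85 87 86
f 86 87 88
f 86 88 76
f 87 73 89
f 87 89 88
f 88 89 90
f 88 90 76
f 89 73 74
f 89 74 90
f 90 74 75
f 90 75 76

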